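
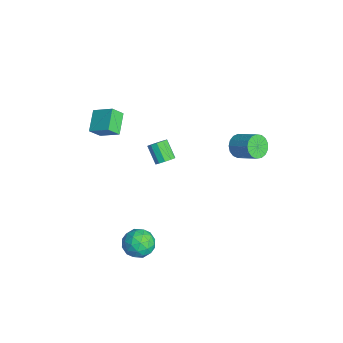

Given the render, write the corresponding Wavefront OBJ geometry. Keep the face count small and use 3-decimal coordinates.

v -0.5 -0.849 1.551
v -0.207 -1.24 1.756
v -1.006 -1.442 2.514
v -1.3 -1.051 2.309
v -0.129 -0.962 1.912
v -0.929 -1.165 2.67
v -0.193 -0.642 1.93
v -0.993 -0.844 2.688
v -0.375 -0.4 1.804
v -1.174 -0.603 2.561
v -0.604 -0.33 1.58
v -1.403 -0.532 2.338
v -0.794 -0.458 1.346
v -1.593 -0.66 2.104
v -0.871 -0.735 1.19
v -1.671 -0.938 1.948
v -0.807 -1.056 1.172
v -1.607 -1.258 1.93
v -0.626 -1.297 1.299
v -1.425 -1.5 2.056
v -0.397 -1.368 1.522
v -1.196 -1.57 2.28
v 1.645 -1.958 -3.127
v 2.159 -2.668 -3.02
v 0.501 -2.732 -2.76
v 1.015 -3.442 -2.653
v 1.077 -2.762 -2.091
v 1.784 -2.285 -2.319
v 0.876 -3.115 -3.461
v 1.583 -2.638 -3.689
v 1.684 -3.384 -3.226
v 1.808 -3.165 -2.38
v 0.852 -2.235 -3.4
v 0.976 -2.016 -2.554
v 2.003 -2.246 -3.106
v 0.657 -3.154 -2.674
v 0.694 -2.755 -2.344
v 0.996 -3.173 -2.281
v 1.782 -2.02 -2.694
v 2.084 -2.437 -2.63
v 1.448 -2.492 -2.085
v 0.576 -2.963 -3.15
v 0.878 -3.38 -3.086
v 1.664 -2.227 -3.499
v 1.966 -2.645 -3.436
v 1.212 -2.908 -3.695
v 2.025 -3.083 -3.164
v 1.353 -3.538 -2.948
v 1.271 -3.346 -3.424
v 1.687 -3.065 -3.557
v 2.099 -2.955 -2.666
v 1.426 -3.409 -2.45
v 1.462 -3.01 -2.121
v 1.878 -2.729 -2.254
v 1.819 -3.375 -2.788
v 1.234 -1.991 -3.33
v 0.561 -2.445 -3.114
v 0.782 -2.671 -3.526
v 1.198 -2.39 -3.659
v 1.307 -1.862 -2.832
v 0.635 -2.317 -2.616
v 0.973 -2.335 -2.223
v 1.389 -2.054 -2.356
v 0.841 -2.025 -2.992
v -4.075 -3.599 2.957
v -3.366 -2.782 3.542
v -4.203 -3.021 2.306
v -3.494 -2.204 2.891
v -3.046 -4.056 2.349
v -2.337 -3.239 2.934
v -3.174 -3.478 1.698
v -2.465 -2.661 2.283
v 0.908 2.438 3.301
v 1.276 2.517 2.735
v 2.18 3.16 3.412
v 1.812 3.082 3.979
v 1.085 2.78 2.741
v 1.989 3.423 3.418
v 0.853 2.965 2.875
v 1.757 3.608 3.552
v 0.634 3.029 3.106
v 1.538 3.673 3.784
v 0.477 2.958 3.383
v 1.381 3.601 4.06
v 0.419 2.768 3.641
v 1.323 3.411 4.318
v 0.474 2.502 3.821
v 1.378 3.146 4.498
v 0.627 2.222 3.882
v 1.531 2.865 4.559
v 0.845 1.991 3.81
v 1.749 2.635 4.487
v 1.078 1.863 3.622
v 1.982 2.506 4.299
v 1.271 1.866 3.36
v 2.175 2.51 4.037
v 1.381 2.001 3.085
v 2.286 2.644 3.762
v 1.383 2.236 2.859
v 2.287 2.879 3.537
f 2 1 5
f 2 5 3
f 3 5 6
f 3 6 4
f 5 1 7
f 5 7 6
f 6 7 8
f 6 8 4
f 7 1 9
f 7 9 8
f 8 9 10
f 8 10 4
f 9 1 11
f 9 11 10
f 10 11 12
f 10 12 4
f 11 1 13
f 11 13 12
f 12 13 14
f 12 14 4
f 13 1 15
f 13 15 14
f 14 15 16
f 14 16 4
f 15 1 17
f 15 17 16
f 16 17 18
f 16 18 4
f 17 1 19
f 17 19 18
f 18 19 20
f 18 20 4
f 19 1 21
f 19 21 20
f 20 21 22
f 20 22 4
f 21 1 2
f 21 2 22
f 22 2 3
f 22 3 4
f 23 60 39
f 60 34 63
f 39 63 28
f 60 63 39
f 23 39 35
f 39 28 40
f 35 40 24
f 39 40 35
f 23 35 44
f 35 24 45
f 44 45 30
f 35 45 44
f 23 44 56
f 44 30 59
f 56 59 33
f 44 59 56
f 23 56 60
f 56 33 64
f 60 64 34
f 56 64 60
f 24 40 51
f 40 28 54
f 51 54 32
f 40 54 51
f 28 63 41
f 63 34 62
f 41 62 27
f 63 62 41
f 34 64 61
f 64 33 57
f 61 57 25
f 64 57 61
f 33 59 58
f 59 30 46
f 58 46 29
f 59 46 58
f 30 45 50
f 45 24 47
f 50 47 31
f 45 47 50
f 26 52 38
f 52 32 53
f 38 53 27
f 52 53 38
f 26 38 36
f 38 27 37
f 36 37 25
f 38 37 36
f 26 36 43
f 36 25 42
f 43 42 29
f 36 42 43
f 26 43 48
f 43 29 49
f 48 49 31
f 43 49 48
f 26 48 52
f 48 31 55
f 52 55 32
f 48 55 52
f 27 53 41
f 53 32 54
f 41 54 28
f 53 54 41
f 25 37 61
f 37 27 62
f 61 62 34
f 37 62 61
f 29 42 58
f 42 25 57
f 58 57 33
f 42 57 58
f 31 49 50
f 49 29 46
f 50 46 30
f 49 46 50
f 32 55 51
f 55 31 47
f 51 47 24
f 55 47 51
f 66 68 65
f 69 66 65
f 65 68 67
f 67 69 65
f 66 72 68
f 70 66 69
f 70 72 66
f 68 72 67
f 71 69 67
f 67 72 71
f 71 70 69
f 72 70 71
f 74 73 77
f 74 77 75
f 75 77 78
f 75 78 76
f 77 73 79
f 77 79 78
f 78 79 80
f 78 80 76
f 79 73 81
f 79 81 80
f 80 81 82
f 80 82 76
f 81 73 83
f 81 83 82
f 82 83 84
f 82 84 76
f 83 73 85
f 83 85 84
f 84 85 86
f 84 86 76
f 85 73 87
f 85 87 86
f 86 87 88
f 86 88 76
f 87 73 89
f 87 89 88
f 88 89 90
f 88 90 76
f 89 73 91
f 89 91 90
f 90 91 92
f 90 92 76
f 91 73 93
f 91 93 92
f 92 93 94
f 92 94 76
f 93 73 95
f 93 95 94
f 94 95 96
f 94 96 76
f 95 73 97
f 95 97 96
f 96 97 98
f 96 98 76
f 97 73 99
f 97 99 98
f 98 99 100
f 98 100 76
f 99 73 74
f 99 74 100
f 100 74 75
f 100 75 76



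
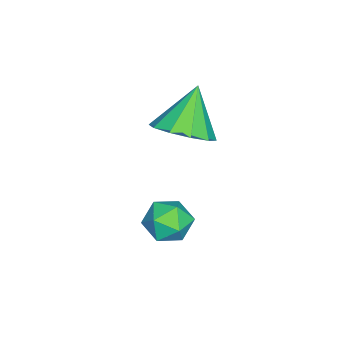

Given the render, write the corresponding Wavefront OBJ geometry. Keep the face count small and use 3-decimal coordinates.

v 0.33 1.247 -0.615
v 1.11 1.756 -0.067
v -0.77 1.393 0.815
v 0.75 2.216 -0.39
v 0.231 2.307 -0.799
v -0.251 1.992 -1.138
v -0.511 1.393 -1.277
v -0.45 0.739 -1.163
v -0.09 0.278 -0.84
v 0.429 0.188 -0.431
v 0.911 0.502 -0.092
v 1.171 1.101 0.047
v 1.718 2.095 -3.455
v 2.199 1.848 -4.14
v 1.741 0.772 -2.96
v 2.222 0.525 -3.645
v 2.566 1.047 -3.036
v 2.552 1.864 -3.341
v 1.388 0.756 -3.759
v 1.374 1.573 -4.064
v 1.995 1.02 -4.327
v 2.723 1.2 -3.881
v 1.217 1.42 -3.219
v 1.945 1.6 -2.773
f 2 1 4
f 2 4 3
f 4 1 5
f 4 5 3
f 5 1 6
f 5 6 3
f 6 1 7
f 6 7 3
f 7 1 8
f 7 8 3
f 8 1 9
f 8 9 3
f 9 1 10
f 9 10 3
f 10 1 11
f 10 11 3
f 11 1 12
f 11 12 3
f 12 1 2
f 12 2 3
f 13 24 18
f 13 18 14
f 13 14 20
f 13 20 23
f 13 23 24
f 14 18 22
f 18 24 17
f 24 23 15
f 23 20 19
f 20 14 21
f 16 22 17
f 16 17 15
f 16 15 19
f 16 19 21
f 16 21 22
f 17 22 18
f 15 17 24
f 19 15 23
f 21 19 20
f 22 21 14



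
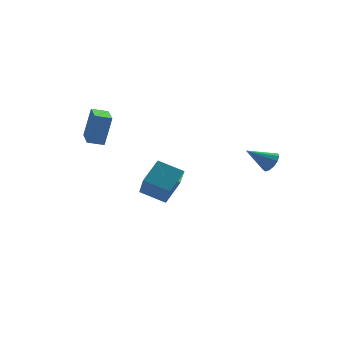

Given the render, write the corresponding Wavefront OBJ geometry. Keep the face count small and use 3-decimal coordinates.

v -4.165 0.495 0.077
v -3.68 0.657 1.793
v -3.785 2.223 -0.194
v -3.3 2.385 1.521
v -3.32 0.275 -0.141
v -2.835 0.437 1.574
v -2.94 2.003 -0.413
v -2.455 2.165 1.303
v 3.871 -4.001 -0.686
v 4.158 -4.315 -0.194
v 2.649 -3.719 0.206
v 4.259 -3.965 -0.166
v 4.238 -3.626 -0.303
v 4.1 -3.406 -0.561
v 3.89 -3.375 -0.859
v 3.674 -3.543 -1.102
v 3.52 -3.856 -1.214
v 3.478 -4.216 -1.157
v 3.561 -4.507 -0.951
v 3.743 -4.638 -0.661
v 3.965 -4.566 -0.379
v -1.096 0.795 -3.304
v 0.033 1.661 -2.447
v -0.897 1.923 -4.705
v 0.231 2.788 -3.849
v 0.029 -0.108 -3.871
v 1.157 0.757 -3.015
v 0.227 1.019 -5.273
v 1.356 1.885 -4.416
f 2 4 1
f 5 2 1
f 1 4 3
f 3 5 1
f 2 8 4
f 6 2 5
f 6 8 2
f 4 8 3
f 7 5 3
f 3 8 7
f 7 6 5
f 8 6 7
f 10 9 12
f 10 12 11
f 12 9 13
f 12 13 11
f 13 9 14
f 13 14 11
f 14 9 15
f 14 15 11
f 15 9 16
f 15 16 11
f 16 9 17
f 16 17 11
f 17 9 18
f 17 18 11
f 18 9 19
f 18 19 11
f 19 9 20
f 19 20 11
f 20 9 21
f 20 21 11
f 21 9 10
f 21 10 11
f 23 25 22
f 26 23 22
f 22 25 24
f 24 26 22
f 23 29 25
f 27 23 26
f 27 29 23
f 25 29 24
f 28 26 24
f 24 29 28
f 28 27 26
f 29 27 28



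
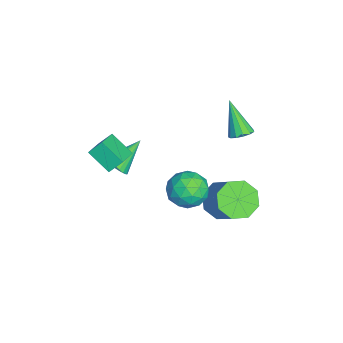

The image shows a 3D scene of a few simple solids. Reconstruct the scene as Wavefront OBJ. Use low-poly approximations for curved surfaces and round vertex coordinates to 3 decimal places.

v -1.837 -3.791 -3.676
v -1.193 -3.578 -3.405
v -2.703 -2.669 -2.504
v -1.231 -3.388 -3.614
v -1.361 -3.26 -3.833
v -1.563 -3.213 -4.028
v -1.807 -3.253 -4.169
v -2.055 -3.376 -4.235
v -2.271 -3.561 -4.217
v -2.42 -3.782 -4.116
v -2.48 -4.004 -3.948
v -2.442 -4.194 -3.739
v -2.312 -4.322 -3.52
v -2.11 -4.37 -3.325
v -1.866 -4.329 -3.184
v -1.618 -4.206 -3.117
v -1.403 -4.021 -3.136
v -1.254 -3.8 -3.237
v 1.845 1.343 -2.391
v 2.378 1.819 -3.132
v 3.588 2.493 -1.831
v 3.055 2.017 -1.089
v 1.806 2.272 -2.835
v 3.015 2.946 -1.533
v 1.256 2.18 -2.277
v 2.465 2.854 -0.975
v 1.052 1.598 -1.786
v 2.261 2.272 -0.484
v 1.312 0.867 -1.649
v 2.522 1.541 -0.348
v 1.885 0.414 -1.947
v 3.094 1.088 -0.645
v 2.435 0.506 -2.505
v 3.644 1.18 -1.203
v 2.639 1.088 -2.996
v 3.848 1.762 -1.694
v 0.858 -4.261 0.525
v 0.749 -3.651 1.164
v 1.449 -3.317 -0.273
v 1.34 -2.708 0.367
v 2.1 -4.592 1.053
v 1.991 -3.983 1.693
v 2.691 -3.649 0.256
v 2.582 -3.039 0.895
v -0.95 2.058 -0.153
v -0.431 2.174 0.166
v -1.83 1.462 1.493
v -0.618 2.469 0.173
v -0.911 2.633 0.076
v -1.216 2.615 -0.094
v -1.436 2.421 -0.282
v -1.502 2.111 -0.43
v -1.393 1.784 -0.489
v -1.143 1.545 -0.442
v -0.831 1.469 -0.304
v -0.558 1.58 -0.117
v -0.408 1.842 0.058
v 3.255 0.684 -0.818
v 3.774 0.048 -0.212
v 2.066 -0.448 -0.988
v 2.585 -1.084 -0.382
v 2.164 -0.24 0.006
v 2.898 0.46 0.111
v 2.942 -0.86 -1.311
v 3.676 -0.16 -1.206
v 3.58 -0.906 -0.517
v 3.099 -0.523 0.297
v 2.741 0.123 -1.497
v 2.26 0.506 -0.683
v 3.619 0.465 -0.5
v 2.221 -0.865 -0.7
v 1.974 -0.369 -0.472
v 2.279 -0.743 -0.116
v 3.104 0.707 -0.31
v 3.409 0.334 0.046
v 2.463 0.164 0.174
v 2.431 -0.734 -1.246
v 2.736 -1.107 -0.89
v 3.561 0.343 -1.084
v 3.866 -0.031 -0.728
v 3.377 -0.564 -1.374
v 3.81 -0.469 -0.323
v 3.111 -1.134 -0.423
v 3.321 -1.003 -0.969
v 3.753 -0.591 -0.907
v 3.527 -0.244 0.155
v 2.829 -0.909 0.055
v 2.581 -0.413 0.283
v 3.013 -0.002 0.345
v 3.414 -0.804 -0.024
v 3.011 0.509 -1.255
v 2.313 -0.156 -1.355
v 2.827 -0.398 -1.545
v 3.259 0.013 -1.483
v 2.729 0.734 -0.777
v 2.03 0.069 -0.877
v 2.087 0.191 -0.293
v 2.519 0.603 -0.231
v 2.426 0.404 -1.176
f 2 1 4
f 2 4 3
f 4 1 5
f 4 5 3
f 5 1 6
f 5 6 3
f 6 1 7
f 6 7 3
f 7 1 8
f 7 8 3
f 8 1 9
f 8 9 3
f 9 1 10
f 9 10 3
f 10 1 11
f 10 11 3
f 11 1 12
f 11 12 3
f 12 1 13
f 12 13 3
f 13 1 14
f 13 14 3
f 14 1 15
f 14 15 3
f 15 1 16
f 15 16 3
f 16 1 17
f 16 17 3
f 17 1 18
f 17 18 3
f 18 1 2
f 18 2 3
f 20 19 23
f 20 23 21
f 21 23 24
f 21 24 22
f 23 19 25
f 23 25 24
f 24 25 26
f 24 26 22
f 25 19 27
f 25 27 26
f 26 27 28
f 26 28 22
f 27 19 29
f 27 29 28
f 28 29 30
f 28 30 22
f 29 19 31
f 29 31 30
f 30 31 32
f 30 32 22
f 31 19 33
f 31 33 32
f 32 33 34
f 32 34 22
f 33 19 35
f 33 35 34
f 34 35 36
f 34 36 22
f 35 19 20
f 35 20 36
f 36 20 21
f 36 21 22
f 38 40 37
f 41 38 37
f 37 40 39
f 39 41 37
f 38 44 40
f 42 38 41
f 42 44 38
f 40 44 39
f 43 41 39
f 39 44 43
f 43 42 41
f 44 42 43
f 46 45 48
f 46 48 47
f 48 45 49
f 48 49 47
f 49 45 50
f 49 50 47
f 50 45 51
f 50 51 47
f 51 45 52
f 51 52 47
f 52 45 53
f 52 53 47
f 53 45 54
f 53 54 47
f 54 45 55
f 54 55 47
f 55 45 56
f 55 56 47
f 56 45 57
f 56 57 47
f 57 45 46
f 57 46 47
f 58 95 74
f 95 69 98
f 74 98 63
f 95 98 74
f 58 74 70
f 74 63 75
f 70 75 59
f 74 75 70
f 58 70 79
f 70 59 80
f 79 80 65
f 70 80 79
f 58 79 91
f 79 65 94
f 91 94 68
f 79 94 91
f 58 91 95
f 91 68 99
f 95 99 69
f 91 99 95
f 59 75 86
f 75 63 89
f 86 89 67
f 75 89 86
f 63 98 76
f 98 69 97
f 76 97 62
f 98 97 76
f 69 99 96
f 99 68 92
f 96 92 60
f 99 92 96
f 68 94 93
f 94 65 81
f 93 81 64
f 94 81 93
f 65 80 85
f 80 59 82
f 85 82 66
f 80 82 85
f 61 87 73
f 87 67 88
f 73 88 62
f 87 88 73
f 61 73 71
f 73 62 72
f 71 72 60
f 73 72 71
f 61 71 78
f 71 60 77
f 78 77 64
f 71 77 78
f 61 78 83
f 78 64 84
f 83 84 66
f 78 84 83
f 61 83 87
f 83 66 90
f 87 90 67
f 83 90 87
f 62 88 76
f 88 67 89
f 76 89 63
f 88 89 76
f 60 72 96
f 72 62 97
f 96 97 69
f 72 97 96
f 64 77 93
f 77 60 92
f 93 92 68
f 77 92 93
f 66 84 85
f 84 64 81
f 85 81 65
f 84 81 85
f 67 90 86
f 90 66 82
f 86 82 59
f 90 82 86



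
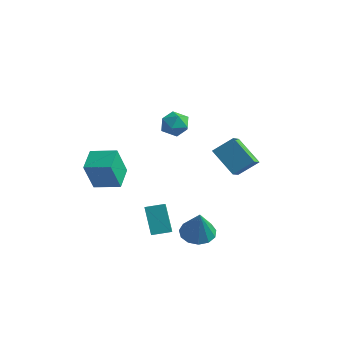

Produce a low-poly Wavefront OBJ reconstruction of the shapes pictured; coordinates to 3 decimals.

v -2.465 -3.091 -1.375
v -2.436 -3.827 0.365
v -3.126 -1.927 -0.872
v -3.098 -2.664 0.868
v -1.162 -2.456 -1.128
v -1.134 -3.193 0.612
v -1.824 -1.293 -0.625
v -1.795 -2.029 1.115
v 0.492 2.681 0.063
v 1.23 3.501 0.941
v 0.139 3.542 -0.445
v 0.878 4.362 0.433
v 1.982 2.598 -1.113
v 2.721 3.418 -0.235
v 1.63 3.459 -1.621
v 2.368 4.279 -0.743
v 2.56 -0.777 -3.728
v 3.141 -0.026 -3.701
v 3.16 -1.303 -1.992
v 2.676 0.136 -3.491
v 2.174 0.008 -3.357
v 1.795 -0.369 -3.34
v 1.658 -0.876 -3.446
v 1.808 -1.351 -3.642
v 2.197 -1.644 -3.865
v 2.701 -1.662 -4.044
v 3.16 -1.398 -4.123
v 3.429 -0.938 -4.077
v 3.422 -0.426 -3.919
v -0.109 -0.472 3.27
v 0.315 -0.154 3.937
v 1.085 -0.706 2.623
v 1.509 -0.388 3.29
v 1.098 -1.131 3.361
v 0.36 -0.986 3.761
v 1.04 0.126 2.799
v 0.302 0.271 3.199
v 1.025 0.215 3.646
v 1.061 -0.562 3.993
v 0.339 -0.298 2.567
v 0.375 -1.075 2.914
v -0.744 -1.072 -3.058
v -0.019 -1.932 -2.406
v -0.036 -0.334 -2.871
v 0.689 -1.194 -2.219
v 0.111 -1.506 -4.581
v 0.836 -2.366 -3.929
v 0.819 -0.768 -4.394
v 1.544 -1.628 -3.742
f 2 4 1
f 5 2 1
f 1 4 3
f 3 5 1
f 2 8 4
f 6 2 5
f 6 8 2
f 4 8 3
f 7 5 3
f 3 8 7
f 7 6 5
f 8 6 7
f 10 12 9
f 13 10 9
f 9 12 11
f 11 13 9
f 10 16 12
f 14 10 13
f 14 16 10
f 12 16 11
f 15 13 11
f 11 16 15
f 15 14 13
f 16 14 15
f 18 17 20
f 18 20 19
f 20 17 21
f 20 21 19
f 21 17 22
f 21 22 19
f 22 17 23
f 22 23 19
f 23 17 24
f 23 24 19
f 24 17 25
f 24 25 19
f 25 17 26
f 25 26 19
f 26 17 27
f 26 27 19
f 27 17 28
f 27 28 19
f 28 17 29
f 28 29 19
f 29 17 18
f 29 18 19
f 30 41 35
f 30 35 31
f 30 31 37
f 30 37 40
f 30 40 41
f 31 35 39
f 35 41 34
f 41 40 32
f 40 37 36
f 37 31 38
f 33 39 34
f 33 34 32
f 33 32 36
f 33 36 38
f 33 38 39
f 34 39 35
f 32 34 41
f 36 32 40
f 38 36 37
f 39 38 31
f 43 45 42
f 46 43 42
f 42 45 44
f 44 46 42
f 43 49 45
f 47 43 46
f 47 49 43
f 45 49 44
f 48 46 44
f 44 49 48
f 48 47 46
f 49 47 48



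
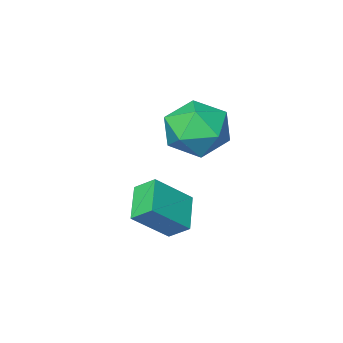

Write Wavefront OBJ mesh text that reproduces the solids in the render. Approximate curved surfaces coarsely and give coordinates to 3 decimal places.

v 0.4 1.445 -3.474
v 1.517 1.257 -2.475
v 1.076 2.379 -4.053
v 2.192 2.191 -3.054
v 0.748 0.889 -3.966
v 1.864 0.701 -2.967
v 1.423 1.823 -4.545
v 2.54 1.635 -3.546
v -1.079 -0.411 -3.162
v -0.381 -0.495 -2.256
v -2.279 -1.565 -2.344
v -1.581 -1.649 -1.438
v -2.127 -0.664 -1.653
v -1.385 0.049 -2.158
v -1.275 -2.109 -2.442
v -0.533 -1.396 -2.947
v -0.502 -1.544 -1.811
v -1.029 -0.651 -1.323
v -1.631 -1.409 -3.277
v -2.158 -0.516 -2.789
f 2 4 1
f 5 2 1
f 1 4 3
f 3 5 1
f 2 8 4
f 6 2 5
f 6 8 2
f 4 8 3
f 7 5 3
f 3 8 7
f 7 6 5
f 8 6 7
f 9 20 14
f 9 14 10
f 9 10 16
f 9 16 19
f 9 19 20
f 10 14 18
f 14 20 13
f 20 19 11
f 19 16 15
f 16 10 17
f 12 18 13
f 12 13 11
f 12 11 15
f 12 15 17
f 12 17 18
f 13 18 14
f 11 13 20
f 15 11 19
f 17 15 16
f 18 17 10



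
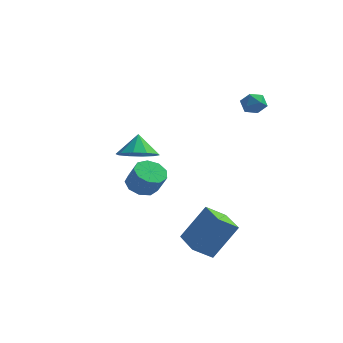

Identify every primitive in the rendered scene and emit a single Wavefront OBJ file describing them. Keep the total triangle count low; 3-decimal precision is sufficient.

v -3.589 1.932 -3.25
v -3.014 2.601 -3.374
v -2.397 2.277 -2.253
v -2.971 1.608 -2.13
v -3.494 2.795 -3.053
v -2.876 2.471 -1.932
v -4.018 2.585 -2.825
v -3.4 2.261 -1.704
v -4.341 2.07 -2.796
v -3.724 1.746 -1.675
v -4.312 1.49 -2.979
v -3.695 1.166 -1.859
v -3.945 1.117 -3.29
v -3.327 0.793 -2.169
v -3.411 1.125 -3.582
v -2.793 0.801 -2.461
v -2.96 1.511 -3.719
v -2.342 1.187 -2.598
v -2.804 2.094 -3.637
v -2.186 1.77 -2.516
v 1.991 3.544 2.668
v 2.493 3.046 2.565
v 1.207 2.714 2.855
v 1.709 2.216 2.752
v 1.733 2.633 3.332
v 2.217 3.145 3.217
v 1.483 2.615 2.203
v 1.967 3.127 2.088
v 2.179 2.471 2.277
v 2.334 2.483 2.975
v 1.366 3.277 2.445
v 1.521 3.289 3.143
v -3.849 2.097 -1.291
v -2.868 2.565 -1.375
v -4.051 2.723 -0.169
v -3.316 2.966 -1.679
v -3.968 3.034 -1.835
v -4.574 2.745 -1.783
v -4.903 2.209 -1.543
v -4.83 1.63 -1.207
v -4.381 1.229 -0.903
v -3.73 1.16 -0.747
v -3.123 1.449 -0.799
v -2.794 1.986 -1.038
v 1.015 -2.398 -4.548
v 0.234 -3.031 -3.839
v 1.987 -1.631 -2.79
v 1.206 -2.264 -2.082
v 2.074 -3.716 -4.558
v 1.293 -4.349 -3.85
v 3.046 -2.949 -2.801
v 2.265 -3.582 -2.092
f 2 1 5
f 2 5 3
f 3 5 6
f 3 6 4
f 5 1 7
f 5 7 6
f 6 7 8
f 6 8 4
f 7 1 9
f 7 9 8
f 8 9 10
f 8 10 4
f 9 1 11
f 9 11 10
f 10 11 12
f 10 12 4
f 11 1 13
f 11 13 12
f 12 13 14
f 12 14 4
f 13 1 15
f 13 15 14
f 14 15 16
f 14 16 4
f 15 1 17
f 15 17 16
f 16 17 18
f 16 18 4
f 17 1 19
f 17 19 18
f 18 19 20
f 18 20 4
f 19 1 2
f 19 2 20
f 20 2 3
f 20 3 4
f 21 32 26
f 21 26 22
f 21 22 28
f 21 28 31
f 21 31 32
f 22 26 30
f 26 32 25
f 32 31 23
f 31 28 27
f 28 22 29
f 24 30 25
f 24 25 23
f 24 23 27
f 24 27 29
f 24 29 30
f 25 30 26
f 23 25 32
f 27 23 31
f 29 27 28
f 30 29 22
f 34 33 36
f 34 36 35
f 36 33 37
f 36 37 35
f 37 33 38
f 37 38 35
f 38 33 39
f 38 39 35
f 39 33 40
f 39 40 35
f 40 33 41
f 40 41 35
f 41 33 42
f 41 42 35
f 42 33 43
f 42 43 35
f 43 33 44
f 43 44 35
f 44 33 34
f 44 34 35
f 46 48 45
f 49 46 45
f 45 48 47
f 47 49 45
f 46 52 48
f 50 46 49
f 50 52 46
f 48 52 47
f 51 49 47
f 47 52 51
f 51 50 49
f 52 50 51



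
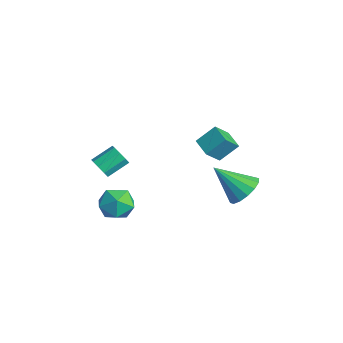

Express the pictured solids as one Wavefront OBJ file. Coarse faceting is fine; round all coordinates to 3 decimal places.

v 1.846 -3.219 -1.401
v 2.079 -2.936 -1.888
v 2.007 -1.877 -1.306
v 1.774 -2.161 -0.819
v 1.663 -2.948 -1.916
v 1.591 -1.89 -1.334
v 1.332 -3.088 -1.703
v 1.261 -2.03 -1.121
v 1.242 -3.289 -1.349
v 1.17 -2.231 -0.767
v 1.435 -3.457 -1.019
v 1.363 -2.399 -0.437
v 1.819 -3.514 -0.868
v 1.747 -2.456 -0.286
v 2.217 -3.433 -0.966
v 2.145 -2.375 -0.384
v 2.44 -3.252 -1.268
v 2.369 -2.193 -0.686
v 2.386 -3.055 -1.632
v 2.314 -1.997 -1.05
v 3.379 0.774 0.309
v 3.519 1.645 1.107
v 3.175 1.536 -0.487
v 3.316 2.407 0.311
v 4.384 0.813 0.089
v 4.525 1.684 0.887
v 4.181 1.575 -0.707
v 4.321 2.446 0.091
v 3.854 3.007 -3.48
v 4.6 2.418 -3.494
v 2.966 1.853 -2.14
v 4.703 2.746 -3.142
v 4.579 3.144 -2.882
v 4.261 3.506 -2.781
v 3.834 3.734 -2.868
v 3.412 3.767 -3.119
v 3.109 3.596 -3.467
v 3.006 3.268 -3.818
v 3.13 2.87 -4.079
v 3.448 2.509 -4.179
v 3.875 2.281 -4.092
v 4.296 2.248 -3.841
v 2.692 -1.959 -3.424
v 3.554 -2.292 -3.139
v 2.106 -3.408 -3.341
v 2.968 -3.741 -3.056
v 2.45 -3.175 -2.468
v 2.812 -2.279 -2.519
v 2.848 -3.421 -3.961
v 3.21 -2.525 -4.012
v 3.651 -3.195 -3.471
v 3.405 -3.043 -2.548
v 2.255 -2.657 -3.932
v 2.009 -2.505 -3.009
f 2 1 5
f 2 5 3
f 3 5 6
f 3 6 4
f 5 1 7
f 5 7 6
f 6 7 8
f 6 8 4
f 7 1 9
f 7 9 8
f 8 9 10
f 8 10 4
f 9 1 11
f 9 11 10
f 10 11 12
f 10 12 4
f 11 1 13
f 11 13 12
f 12 13 14
f 12 14 4
f 13 1 15
f 13 15 14
f 14 15 16
f 14 16 4
f 15 1 17
f 15 17 16
f 16 17 18
f 16 18 4
f 17 1 19
f 17 19 18
f 18 19 20
f 18 20 4
f 19 1 2
f 19 2 20
f 20 2 3
f 20 3 4
f 22 24 21
f 25 22 21
f 21 24 23
f 23 25 21
f 22 28 24
f 26 22 25
f 26 28 22
f 24 28 23
f 27 25 23
f 23 28 27
f 27 26 25
f 28 26 27
f 30 29 32
f 30 32 31
f 32 29 33
f 32 33 31
f 33 29 34
f 33 34 31
f 34 29 35
f 34 35 31
f 35 29 36
f 35 36 31
f 36 29 37
f 36 37 31
f 37 29 38
f 37 38 31
f 38 29 39
f 38 39 31
f 39 29 40
f 39 40 31
f 40 29 41
f 40 41 31
f 41 29 42
f 41 42 31
f 42 29 30
f 42 30 31
f 43 54 48
f 43 48 44
f 43 44 50
f 43 50 53
f 43 53 54
f 44 48 52
f 48 54 47
f 54 53 45
f 53 50 49
f 50 44 51
f 46 52 47
f 46 47 45
f 46 45 49
f 46 49 51
f 46 51 52
f 47 52 48
f 45 47 54
f 49 45 53
f 51 49 50
f 52 51 44



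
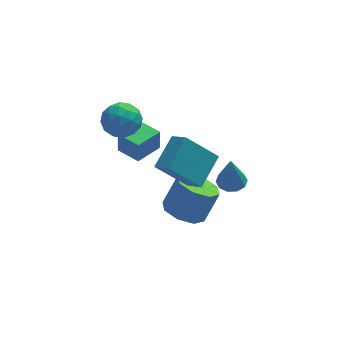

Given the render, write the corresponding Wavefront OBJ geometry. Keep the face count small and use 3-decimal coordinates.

v -0.404 0.675 -0.695
v -1.824 0.849 0.731
v 0.568 1.923 0.121
v -0.852 2.096 1.547
v 0.092 -0.096 -0.107
v -1.328 0.077 1.319
v 1.064 1.151 0.709
v -0.356 1.325 2.135
v -3.854 3.235 1.96
v -3.392 3.489 2.784
v -2.488 2.711 1.356
v -2.026 2.965 2.18
v -2.66 2.221 2.185
v -3.504 2.544 2.558
v -2.376 3.656 1.582
v -3.22 3.979 1.955
v -2.479 3.75 2.55
v -2.654 2.863 2.923
v -3.226 3.337 1.217
v -3.401 2.45 1.59
v -3.743 3.408 2.425
v -2.137 2.792 1.715
v -2.51 2.354 1.718
v -2.238 2.504 2.202
v -3.808 2.853 2.292
v -3.537 3.002 2.776
v -3.107 2.257 2.425
v -2.343 3.198 1.364
v -2.072 3.347 1.848
v -3.642 3.696 1.938
v -3.37 3.846 2.422
v -2.773 3.943 1.715
v -2.934 3.711 2.771
v -2.132 3.403 2.416
v -2.337 3.808 2.065
v -2.833 3.999 2.284
v -3.037 3.189 2.991
v -2.235 2.881 2.636
v -2.607 2.444 2.639
v -3.103 2.634 2.858
v -2.501 3.342 2.853
v -3.645 3.319 1.504
v -2.843 3.011 1.149
v -2.777 3.566 1.282
v -3.273 3.756 1.501
v -3.748 2.797 1.724
v -2.946 2.489 1.369
v -3.047 2.201 1.856
v -3.543 2.392 2.075
v -3.379 2.858 1.287
v -0.385 1.818 -3.937
v 0.515 2.043 -4.45
v 1.265 2.447 -2.956
v 0.365 2.222 -2.443
v 0.028 2.688 -4.38
v 0.778 3.092 -2.885
v -0.701 2.824 -4.05
v 0.05 3.227 -2.556
v -1.245 2.37 -3.654
v -0.494 2.774 -2.16
v -1.285 1.593 -3.424
v -0.535 1.997 -1.93
v -0.798 0.948 -3.495
v -0.048 1.352 -2
v -0.07 0.813 -3.824
v 0.681 1.216 -2.33
v 0.474 1.266 -4.22
v 1.225 1.67 -2.726
v 1.794 1.8 -1.912
v 2.497 1.705 -1.88
v 1.686 1.58 -0.148
v 2.416 2.133 -1.832
v 2.098 2.434 -1.814
v 1.663 2.493 -1.833
v 1.279 2.288 -1.882
v 1.091 1.895 -1.943
v 1.172 1.467 -1.991
v 1.491 1.166 -2.009
v 1.925 1.107 -1.99
v 2.309 1.312 -1.941
v -3.11 3.306 -0.331
v -3.086 3.355 0.787
v -2.012 4.19 -0.393
v -1.989 4.239 0.725
v -2.331 2.341 -0.305
v -2.308 2.39 0.813
v -1.234 3.225 -0.367
v -1.21 3.274 0.751
f 2 4 1
f 5 2 1
f 1 4 3
f 3 5 1
f 2 8 4
f 6 2 5
f 6 8 2
f 4 8 3
f 7 5 3
f 3 8 7
f 7 6 5
f 8 6 7
f 9 46 25
f 46 20 49
f 25 49 14
f 46 49 25
f 9 25 21
f 25 14 26
f 21 26 10
f 25 26 21
f 9 21 30
f 21 10 31
f 30 31 16
f 21 31 30
f 9 30 42
f 30 16 45
f 42 45 19
f 30 45 42
f 9 42 46
f 42 19 50
f 46 50 20
f 42 50 46
f 10 26 37
f 26 14 40
f 37 40 18
f 26 40 37
f 14 49 27
f 49 20 48
f 27 48 13
f 49 48 27
f 20 50 47
f 50 19 43
f 47 43 11
f 50 43 47
f 19 45 44
f 45 16 32
f 44 32 15
f 45 32 44
f 16 31 36
f 31 10 33
f 36 33 17
f 31 33 36
f 12 38 24
f 38 18 39
f 24 39 13
f 38 39 24
f 12 24 22
f 24 13 23
f 22 23 11
f 24 23 22
f 12 22 29
f 22 11 28
f 29 28 15
f 22 28 29
f 12 29 34
f 29 15 35
f 34 35 17
f 29 35 34
f 12 34 38
f 34 17 41
f 38 41 18
f 34 41 38
f 13 39 27
f 39 18 40
f 27 40 14
f 39 40 27
f 11 23 47
f 23 13 48
f 47 48 20
f 23 48 47
f 15 28 44
f 28 11 43
f 44 43 19
f 28 43 44
f 17 35 36
f 35 15 32
f 36 32 16
f 35 32 36
f 18 41 37
f 41 17 33
f 37 33 10
f 41 33 37
f 52 51 55
f 52 55 53
f 53 55 56
f 53 56 54
f 55 51 57
f 55 57 56
f 56 57 58
f 56 58 54
f 57 51 59
f 57 59 58
f 58 59 60
f 58 60 54
f 59 51 61
f 59 61 60
f 60 61 62
f 60 62 54
f 61 51 63
f 61 63 62
f 62 63 64
f 62 64 54
f 63 51 65
f 63 65 64
f 64 65 66
f 64 66 54
f 65 51 67
f 65 67 66
f 66 67 68
f 66 68 54
f 67 51 52
f 67 52 68
f 68 52 53
f 68 53 54
f 70 69 72
f 70 72 71
f 72 69 73
f 72 73 71
f 73 69 74
f 73 74 71
f 74 69 75
f 74 75 71
f 75 69 76
f 75 76 71
f 76 69 77
f 76 77 71
f 77 69 78
f 77 78 71
f 78 69 79
f 78 79 71
f 79 69 80
f 79 80 71
f 80 69 70
f 80 70 71
f 82 84 81
f 85 82 81
f 81 84 83
f 83 85 81
f 82 88 84
f 86 82 85
f 86 88 82
f 84 88 83
f 87 85 83
f 83 88 87
f 87 86 85
f 88 86 87



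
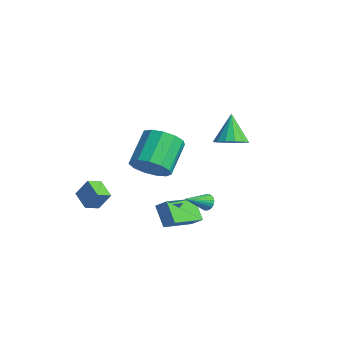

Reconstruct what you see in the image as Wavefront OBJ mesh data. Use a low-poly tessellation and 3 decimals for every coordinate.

v 0.996 2.537 1.804
v 1.812 2.748 2.171
v 0.184 3.043 3.316
v 1.666 3.148 1.959
v 1.34 3.384 1.704
v 0.922 3.393 1.477
v 0.523 3.173 1.337
v 0.252 2.782 1.322
v 0.179 2.326 1.436
v 0.326 1.925 1.649
v 0.652 1.689 1.903
v 1.07 1.68 2.131
v 1.469 1.9 2.271
v 1.74 2.291 2.285
v 1.739 -1.783 -2.68
v 0.766 -1.693 -1.691
v 1.254 0.111 -3.33
v 0.281 0.201 -2.341
v 2.299 -1.461 -2.159
v 1.326 -1.371 -1.17
v 1.814 0.433 -2.809
v 0.841 0.523 -1.82
v 3.407 -3.455 2.924
v 4.059 -2.66 2.592
v 3.104 -1.371 3.803
v 2.453 -2.165 4.136
v 3.581 -2.659 2.215
v 2.627 -1.37 3.426
v 3.048 -2.911 2.063
v 2.094 -1.622 3.274
v 2.629 -3.336 2.185
v 1.675 -2.046 3.396
v 2.458 -3.798 2.541
v 1.503 -2.508 3.752
v 2.587 -4.151 3.02
v 1.633 -2.862 4.231
v 2.977 -4.283 3.468
v 2.023 -2.994 4.679
v 3.504 -4.152 3.743
v 2.549 -2.863 4.954
v 3.999 -3.8 3.759
v 3.045 -2.511 4.97
v 4.307 -3.338 3.51
v 3.353 -2.049 4.721
v 4.329 -2.913 3.075
v 3.375 -1.624 4.286
v -1.555 -3.656 -2.518
v -1.437 -4.48 -2.151
v -2.665 -3.624 -2.09
v -2.546 -4.448 -1.722
v -1.154 -3.152 -1.518
v -1.035 -3.976 -1.15
v -2.263 -3.12 -1.089
v -2.145 -3.944 -0.722
v 3.563 -0.395 -0.321
v 3.875 -0.556 -0.677
v 3.697 -1.725 0.401
v 4 -0.475 -0.55
v 4.058 -0.382 -0.389
v 4.041 -0.29 -0.218
v 3.951 -0.215 -0.062
v 3.802 -0.167 0.054
v 3.616 -0.153 0.114
v 3.423 -0.177 0.107
v 3.251 -0.233 0.034
v 3.126 -0.314 -0.092
v 3.068 -0.408 -0.253
v 3.085 -0.499 -0.424
v 3.175 -0.574 -0.58
v 3.324 -0.622 -0.697
v 3.509 -0.636 -0.756
v 3.703 -0.613 -0.749
f 2 1 4
f 2 4 3
f 4 1 5
f 4 5 3
f 5 1 6
f 5 6 3
f 6 1 7
f 6 7 3
f 7 1 8
f 7 8 3
f 8 1 9
f 8 9 3
f 9 1 10
f 9 10 3
f 10 1 11
f 10 11 3
f 11 1 12
f 11 12 3
f 12 1 13
f 12 13 3
f 13 1 14
f 13 14 3
f 14 1 2
f 14 2 3
f 16 18 15
f 19 16 15
f 15 18 17
f 17 19 15
f 16 22 18
f 20 16 19
f 20 22 16
f 18 22 17
f 21 19 17
f 17 22 21
f 21 20 19
f 22 20 21
f 24 23 27
f 24 27 25
f 25 27 28
f 25 28 26
f 27 23 29
f 27 29 28
f 28 29 30
f 28 30 26
f 29 23 31
f 29 31 30
f 30 31 32
f 30 32 26
f 31 23 33
f 31 33 32
f 32 33 34
f 32 34 26
f 33 23 35
f 33 35 34
f 34 35 36
f 34 36 26
f 35 23 37
f 35 37 36
f 36 37 38
f 36 38 26
f 37 23 39
f 37 39 38
f 38 39 40
f 38 40 26
f 39 23 41
f 39 41 40
f 40 41 42
f 40 42 26
f 41 23 43
f 41 43 42
f 42 43 44
f 42 44 26
f 43 23 45
f 43 45 44
f 44 45 46
f 44 46 26
f 45 23 24
f 45 24 46
f 46 24 25
f 46 25 26
f 48 50 47
f 51 48 47
f 47 50 49
f 49 51 47
f 48 54 50
f 52 48 51
f 52 54 48
f 50 54 49
f 53 51 49
f 49 54 53
f 53 52 51
f 54 52 53
f 56 55 58
f 56 58 57
f 58 55 59
f 58 59 57
f 59 55 60
f 59 60 57
f 60 55 61
f 60 61 57
f 61 55 62
f 61 62 57
f 62 55 63
f 62 63 57
f 63 55 64
f 63 64 57
f 64 55 65
f 64 65 57
f 65 55 66
f 65 66 57
f 66 55 67
f 66 67 57
f 67 55 68
f 67 68 57
f 68 55 69
f 68 69 57
f 69 55 70
f 69 70 57
f 70 55 71
f 70 71 57
f 71 55 72
f 71 72 57
f 72 55 56
f 72 56 57



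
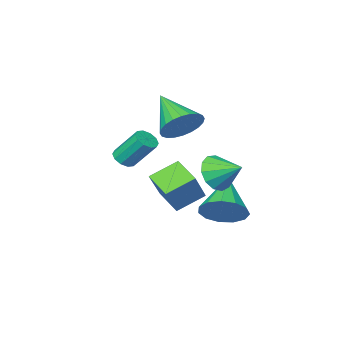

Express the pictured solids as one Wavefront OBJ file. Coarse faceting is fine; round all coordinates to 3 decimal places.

v -3.224 1.908 -4.034
v -2.389 1.475 -3.727
v -4.296 0.652 -2.886
v -2.491 1.89 -3.368
v -2.827 2.31 -3.221
v -3.288 2.603 -3.332
v -3.73 2.675 -3.665
v -4.011 2.504 -4.116
v -4.042 2.143 -4.54
v -3.814 1.707 -4.803
v -3.398 1.335 -4.822
v -2.928 1.145 -4.591
v -2.551 1.197 -4.183
v -2.706 2.177 -1.775
v -2.114 2.079 -1.132
v -3.134 3.203 -1.225
v -1.897 2.357 -1.48
v -1.936 2.577 -1.923
v -2.221 2.671 -2.318
v -2.659 2.608 -2.541
v -3.112 2.408 -2.521
v -3.437 2.135 -2.264
v -3.529 1.875 -1.852
v -3.36 1.711 -1.415
v -2.984 1.696 -1.093
v -2.519 1.833 -0.987
v -1.664 -2.716 -2.427
v -1.274 -2.342 -2.531
v -1.787 -1.47 -1.318
v -2.176 -1.844 -1.213
v -1.551 -2.258 -2.709
v -2.064 -1.385 -1.496
v -1.871 -2.349 -2.779
v -2.384 -1.476 -1.566
v -2.112 -2.58 -2.714
v -2.625 -1.707 -1.501
v -2.181 -2.863 -2.54
v -2.694 -1.99 -1.327
v -2.053 -3.09 -2.322
v -2.566 -2.218 -1.109
v -1.776 -3.175 -2.144
v -2.289 -2.302 -0.931
v -1.456 -3.084 -2.074
v -1.969 -2.211 -0.861
v -1.215 -2.853 -2.139
v -1.728 -1.98 -0.926
v -1.146 -2.57 -2.313
v -1.659 -1.697 -1.1
v -1.228 0.574 -3.073
v -2.347 0.837 -2.443
v -1.269 1.663 -3.598
v -2.387 1.926 -2.968
v -0.313 1.254 -1.732
v -1.431 1.517 -1.102
v -0.353 2.343 -2.257
v -1.472 2.606 -1.627
v -3.357 -1.148 -0.533
v -2.684 -0.777 0.042
v -3.403 -2.812 0.593
v -2.997 -0.656 0.208
v -3.365 -0.61 0.262
v -3.732 -0.645 0.194
v -4.041 -0.758 0.015
v -4.247 -0.929 -0.247
v -4.317 -1.134 -0.552
v -4.24 -1.341 -0.855
v -4.03 -1.519 -1.109
v -3.717 -1.64 -1.275
v -3.349 -1.686 -1.328
v -2.982 -1.651 -1.26
v -2.672 -1.538 -1.082
v -2.467 -1.367 -0.82
v -2.397 -1.162 -0.514
v -2.473 -0.955 -0.211
f 2 1 4
f 2 4 3
f 4 1 5
f 4 5 3
f 5 1 6
f 5 6 3
f 6 1 7
f 6 7 3
f 7 1 8
f 7 8 3
f 8 1 9
f 8 9 3
f 9 1 10
f 9 10 3
f 10 1 11
f 10 11 3
f 11 1 12
f 11 12 3
f 12 1 13
f 12 13 3
f 13 1 2
f 13 2 3
f 15 14 17
f 15 17 16
f 17 14 18
f 17 18 16
f 18 14 19
f 18 19 16
f 19 14 20
f 19 20 16
f 20 14 21
f 20 21 16
f 21 14 22
f 21 22 16
f 22 14 23
f 22 23 16
f 23 14 24
f 23 24 16
f 24 14 25
f 24 25 16
f 25 14 26
f 25 26 16
f 26 14 15
f 26 15 16
f 28 27 31
f 28 31 29
f 29 31 32
f 29 32 30
f 31 27 33
f 31 33 32
f 32 33 34
f 32 34 30
f 33 27 35
f 33 35 34
f 34 35 36
f 34 36 30
f 35 27 37
f 35 37 36
f 36 37 38
f 36 38 30
f 37 27 39
f 37 39 38
f 38 39 40
f 38 40 30
f 39 27 41
f 39 41 40
f 40 41 42
f 40 42 30
f 41 27 43
f 41 43 42
f 42 43 44
f 42 44 30
f 43 27 45
f 43 45 44
f 44 45 46
f 44 46 30
f 45 27 47
f 45 47 46
f 46 47 48
f 46 48 30
f 47 27 28
f 47 28 48
f 48 28 29
f 48 29 30
f 50 52 49
f 53 50 49
f 49 52 51
f 51 53 49
f 50 56 52
f 54 50 53
f 54 56 50
f 52 56 51
f 55 53 51
f 51 56 55
f 55 54 53
f 56 54 55
f 58 57 60
f 58 60 59
f 60 57 61
f 60 61 59
f 61 57 62
f 61 62 59
f 62 57 63
f 62 63 59
f 63 57 64
f 63 64 59
f 64 57 65
f 64 65 59
f 65 57 66
f 65 66 59
f 66 57 67
f 66 67 59
f 67 57 68
f 67 68 59
f 68 57 69
f 68 69 59
f 69 57 70
f 69 70 59
f 70 57 71
f 70 71 59
f 71 57 72
f 71 72 59
f 72 57 73
f 72 73 59
f 73 57 74
f 73 74 59
f 74 57 58
f 74 58 59



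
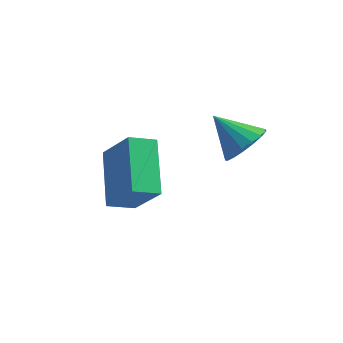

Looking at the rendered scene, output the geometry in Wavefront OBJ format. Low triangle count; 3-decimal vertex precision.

v 1.004 0.821 -0.205
v 0.228 0.289 0.161
v 0.364 2.527 0.916
v -0.412 1.996 1.282
v 2.032 0.284 1.198
v 1.256 -0.247 1.564
v 1.392 1.991 2.319
v 0.616 1.459 2.685
v 4.237 2.088 2.619
v 4.808 2.347 3.223
v 3.103 2.352 3.581
v 4.715 2.697 3.017
v 4.513 2.907 2.72
v 4.247 2.93 2.4
v 3.979 2.76 2.131
v 3.77 2.436 1.973
v 3.668 2.033 1.963
v 3.697 1.642 2.104
v 3.849 1.353 2.363
v 4.09 1.233 2.68
v 4.365 1.309 2.984
v 4.61 1.563 3.204
v 4.77 1.938 3.29
f 2 4 1
f 5 2 1
f 1 4 3
f 3 5 1
f 2 8 4
f 6 2 5
f 6 8 2
f 4 8 3
f 7 5 3
f 3 8 7
f 7 6 5
f 8 6 7
f 10 9 12
f 10 12 11
f 12 9 13
f 12 13 11
f 13 9 14
f 13 14 11
f 14 9 15
f 14 15 11
f 15 9 16
f 15 16 11
f 16 9 17
f 16 17 11
f 17 9 18
f 17 18 11
f 18 9 19
f 18 19 11
f 19 9 20
f 19 20 11
f 20 9 21
f 20 21 11
f 21 9 22
f 21 22 11
f 22 9 23
f 22 23 11
f 23 9 10
f 23 10 11



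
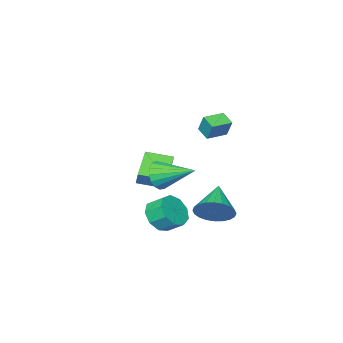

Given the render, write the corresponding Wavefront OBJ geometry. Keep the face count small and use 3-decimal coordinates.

v 2.445 1.129 -0.786
v 3.01 1.113 -0.139
v 1.675 2.831 -0.074
v 3.204 1.324 -0.434
v 3.224 1.49 -0.81
v 3.066 1.574 -1.18
v 2.765 1.556 -1.461
v 2.391 1.439 -1.587
v 2.029 1.252 -1.529
v 1.762 1.036 -1.302
v 1.652 0.842 -0.956
v 1.723 0.713 -0.572
v 1.96 0.679 -0.236
v 2.307 0.749 -0.027
v 2.686 0.905 0.008
v -0.441 1.995 2.002
v -0.374 2.437 2.94
v -0.346 2.729 1.649
v -0.28 3.171 2.587
v 0.66 1.849 1.993
v 0.726 2.291 2.931
v 0.754 2.583 1.64
v 0.821 3.025 2.578
v 0.45 -2.504 -1.733
v 0.63 -2.125 -0.959
v -0.517 -1.487 -2.006
v -0.338 -1.108 -1.232
v 1.738 -1.492 -2.528
v 1.917 -1.113 -1.754
v 0.77 -0.475 -2.801
v 0.95 -0.096 -2.027
v 2.525 1.215 -3.46
v 2.895 0.775 -2.692
v 2.565 1.544 -2.092
v 2.195 1.985 -2.86
v 3.343 1.175 -2.958
v 3.012 1.944 -2.358
v 3.407 1.594 -3.46
v 3.077 2.363 -2.86
v 3.059 1.836 -3.961
v 2.729 2.605 -3.361
v 2.461 1.788 -4.228
v 2.131 2.557 -3.628
v 1.893 1.471 -4.136
v 1.563 2.241 -3.536
v 1.621 1.035 -3.727
v 1.29 1.805 -3.127
v 1.772 0.684 -3.194
v 1.441 1.453 -2.593
v 2.275 0.581 -2.785
v 1.945 1.35 -2.184
v -0.686 1.51 -4.138
v 0.08 1.236 -3.46
v -1.934 0.39 -3.182
v -0.077 1.57 -3.273
v -0.327 1.895 -3.219
v -0.631 2.162 -3.304
v -0.944 2.329 -3.517
v -1.218 2.371 -3.824
v -1.411 2.282 -4.179
v -1.494 2.076 -4.528
v -1.453 1.784 -4.817
v -1.296 1.449 -5.004
v -1.046 1.124 -5.058
v -0.741 0.858 -4.973
v -0.428 0.691 -4.76
v -0.155 0.649 -4.453
v 0.038 0.737 -4.098
v 0.121 0.944 -3.749
f 2 1 4
f 2 4 3
f 4 1 5
f 4 5 3
f 5 1 6
f 5 6 3
f 6 1 7
f 6 7 3
f 7 1 8
f 7 8 3
f 8 1 9
f 8 9 3
f 9 1 10
f 9 10 3
f 10 1 11
f 10 11 3
f 11 1 12
f 11 12 3
f 12 1 13
f 12 13 3
f 13 1 14
f 13 14 3
f 14 1 15
f 14 15 3
f 15 1 2
f 15 2 3
f 17 19 16
f 20 17 16
f 16 19 18
f 18 20 16
f 17 23 19
f 21 17 20
f 21 23 17
f 19 23 18
f 22 20 18
f 18 23 22
f 22 21 20
f 23 21 22
f 25 27 24
f 28 25 24
f 24 27 26
f 26 28 24
f 25 31 27
f 29 25 28
f 29 31 25
f 27 31 26
f 30 28 26
f 26 31 30
f 30 29 28
f 31 29 30
f 33 32 36
f 33 36 34
f 34 36 37
f 34 37 35
f 36 32 38
f 36 38 37
f 37 38 39
f 37 39 35
f 38 32 40
f 38 40 39
f 39 40 41
f 39 41 35
f 40 32 42
f 40 42 41
f 41 42 43
f 41 43 35
f 42 32 44
f 42 44 43
f 43 44 45
f 43 45 35
f 44 32 46
f 44 46 45
f 45 46 47
f 45 47 35
f 46 32 48
f 46 48 47
f 47 48 49
f 47 49 35
f 48 32 50
f 48 50 49
f 49 50 51
f 49 51 35
f 50 32 33
f 50 33 51
f 51 33 34
f 51 34 35
f 53 52 55
f 53 55 54
f 55 52 56
f 55 56 54
f 56 52 57
f 56 57 54
f 57 52 58
f 57 58 54
f 58 52 59
f 58 59 54
f 59 52 60
f 59 60 54
f 60 52 61
f 60 61 54
f 61 52 62
f 61 62 54
f 62 52 63
f 62 63 54
f 63 52 64
f 63 64 54
f 64 52 65
f 64 65 54
f 65 52 66
f 65 66 54
f 66 52 67
f 66 67 54
f 67 52 68
f 67 68 54
f 68 52 69
f 68 69 54
f 69 52 53
f 69 53 54



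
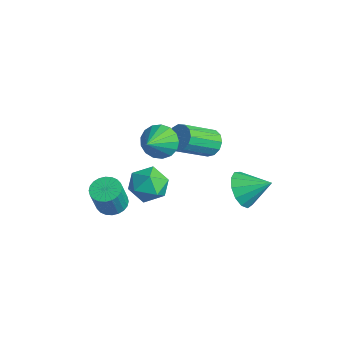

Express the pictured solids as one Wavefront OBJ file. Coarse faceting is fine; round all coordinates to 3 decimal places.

v 1.374 1.891 0.402
v 1.963 2.178 0.787
v 2.055 0.497 1.902
v 1.466 0.209 1.518
v 1.61 2.299 0.998
v 1.702 0.617 2.114
v 1.183 2.29 1.02
v 1.275 0.608 2.135
v 0.816 2.154 0.846
v 0.908 0.473 1.961
v 0.626 1.935 0.531
v 0.718 0.253 1.646
v 0.674 1.702 0.175
v 0.766 0.02 1.29
v 0.944 1.528 -0.109
v 1.036 -0.153 1.006
v 1.35 1.47 -0.23
v 1.442 -0.212 0.885
v 1.764 1.545 -0.151
v 1.856 -0.136 0.965
v 2.054 1.73 0.104
v 2.146 0.049 1.22
v 2.128 1.966 0.454
v 2.22 0.285 1.569
v 3.442 2.449 -1.654
v 3.87 2.751 -2.553
v 4.338 3.471 -0.886
v 3.403 3.096 -2.468
v 2.949 3.235 -2.124
v 2.652 3.125 -1.631
v 2.606 2.801 -1.146
v 2.825 2.365 -0.821
v 3.24 1.955 -0.761
v 3.72 1.703 -0.985
v 4.111 1.688 -1.421
v 4.29 1.914 -1.931
v 4.2 2.311 -2.353
v 2.233 -1.055 -0.312
v 3.121 -1.397 -0.734
v 2.079 -2.503 0.534
v 2.967 -2.845 0.112
v 2.985 -2.068 0.804
v 3.08 -1.173 0.281
v 2.12 -2.727 -0.481
v 2.215 -1.832 -1.004
v 3.051 -2.43 -0.839
v 3.586 -2.022 -0.045
v 1.614 -1.878 -0.155
v 2.149 -1.47 0.639
v 0.797 -2.905 -2.456
v 1.251 -3.455 -2.746
v 1.597 -3.945 -1.274
v 1.143 -3.395 -0.984
v 1.445 -3.228 -2.716
v 1.792 -3.718 -1.244
v 1.541 -2.952 -2.647
v 1.888 -3.442 -1.175
v 1.524 -2.669 -2.549
v 1.87 -3.159 -1.076
v 1.396 -2.421 -2.436
v 1.742 -2.911 -0.964
v 1.176 -2.248 -2.327
v 1.523 -2.738 -0.854
v 0.899 -2.174 -2.237
v 1.246 -2.664 -0.765
v 0.607 -2.212 -2.181
v 0.953 -2.702 -0.708
v 0.343 -2.355 -2.166
v 0.689 -2.845 -0.694
v 0.148 -2.582 -2.196
v 0.495 -3.072 -0.724
v 0.052 -2.858 -2.265
v 0.399 -3.348 -0.793
v 0.07 -3.141 -2.364
v 0.416 -3.631 -0.891
v 0.198 -3.389 -2.476
v 0.544 -3.879 -1.004
v 0.417 -3.562 -2.586
v 0.764 -4.052 -1.113
v 0.694 -3.636 -2.675
v 1.041 -4.126 -1.203
v 0.987 -3.598 -2.732
v 1.333 -4.088 -1.259
v 2.145 -1.135 2.263
v 2.699 -1.279 1.529
v 2.975 -2.205 3.097
v 2.9 -0.95 1.751
v 2.928 -0.663 2.091
v 2.777 -0.484 2.469
v 2.481 -0.455 2.801
v 2.109 -0.581 3.009
v 1.744 -0.835 3.046
v 1.472 -1.157 2.904
v 1.354 -1.474 2.615
v 1.417 -1.713 2.245
v 1.647 -1.821 1.879
v 1.991 -1.771 1.601
v 2.371 -1.575 1.475
f 2 1 5
f 2 5 3
f 3 5 6
f 3 6 4
f 5 1 7
f 5 7 6
f 6 7 8
f 6 8 4
f 7 1 9
f 7 9 8
f 8 9 10
f 8 10 4
f 9 1 11
f 9 11 10
f 10 11 12
f 10 12 4
f 11 1 13
f 11 13 12
f 12 13 14
f 12 14 4
f 13 1 15
f 13 15 14
f 14 15 16
f 14 16 4
f 15 1 17
f 15 17 16
f 16 17 18
f 16 18 4
f 17 1 19
f 17 19 18
f 18 19 20
f 18 20 4
f 19 1 21
f 19 21 20
f 20 21 22
f 20 22 4
f 21 1 23
f 21 23 22
f 22 23 24
f 22 24 4
f 23 1 2
f 23 2 24
f 24 2 3
f 24 3 4
f 26 25 28
f 26 28 27
f 28 25 29
f 28 29 27
f 29 25 30
f 29 30 27
f 30 25 31
f 30 31 27
f 31 25 32
f 31 32 27
f 32 25 33
f 32 33 27
f 33 25 34
f 33 34 27
f 34 25 35
f 34 35 27
f 35 25 36
f 35 36 27
f 36 25 37
f 36 37 27
f 37 25 26
f 37 26 27
f 38 49 43
f 38 43 39
f 38 39 45
f 38 45 48
f 38 48 49
f 39 43 47
f 43 49 42
f 49 48 40
f 48 45 44
f 45 39 46
f 41 47 42
f 41 42 40
f 41 40 44
f 41 44 46
f 41 46 47
f 42 47 43
f 40 42 49
f 44 40 48
f 46 44 45
f 47 46 39
f 51 50 54
f 51 54 52
f 52 54 55
f 52 55 53
f 54 50 56
f 54 56 55
f 55 56 57
f 55 57 53
f 56 50 58
f 56 58 57
f 57 58 59
f 57 59 53
f 58 50 60
f 58 60 59
f 59 60 61
f 59 61 53
f 60 50 62
f 60 62 61
f 61 62 63
f 61 63 53
f 62 50 64
f 62 64 63
f 63 64 65
f 63 65 53
f 64 50 66
f 64 66 65
f 65 66 67
f 65 67 53
f 66 50 68
f 66 68 67
f 67 68 69
f 67 69 53
f 68 50 70
f 68 70 69
f 69 70 71
f 69 71 53
f 70 50 72
f 70 72 71
f 71 72 73
f 71 73 53
f 72 50 74
f 72 74 73
f 73 74 75
f 73 75 53
f 74 50 76
f 74 76 75
f 75 76 77
f 75 77 53
f 76 50 78
f 76 78 77
f 77 78 79
f 77 79 53
f 78 50 80
f 78 80 79
f 79 80 81
f 79 81 53
f 80 50 82
f 80 82 81
f 81 82 83
f 81 83 53
f 82 50 51
f 82 51 83
f 83 51 52
f 83 52 53
f 85 84 87
f 85 87 86
f 87 84 88
f 87 88 86
f 88 84 89
f 88 89 86
f 89 84 90
f 89 90 86
f 90 84 91
f 90 91 86
f 91 84 92
f 91 92 86
f 92 84 93
f 92 93 86
f 93 84 94
f 93 94 86
f 94 84 95
f 94 95 86
f 95 84 96
f 95 96 86
f 96 84 97
f 96 97 86
f 97 84 98
f 97 98 86
f 98 84 85
f 98 85 86



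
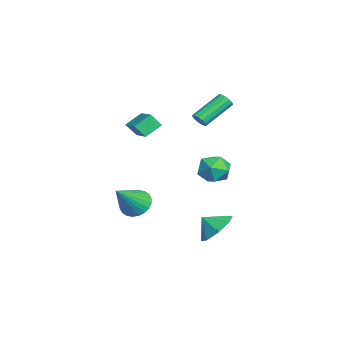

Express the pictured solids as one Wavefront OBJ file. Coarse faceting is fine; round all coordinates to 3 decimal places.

v 2.438 1.396 -0.099
v 3.396 1.261 -0.098
v 2.224 -0.121 -0.422
v 3.182 -0.256 -0.421
v 2.721 -0.059 0.406
v 2.853 0.879 0.606
v 2.767 0.261 -1.126
v 2.899 1.199 -0.926
v 3.599 0.56 -0.732
v 3.571 0.362 0.214
v 2.049 0.778 -0.734
v 2.021 0.58 0.212
v -1.123 -3.789 1.062
v -1.59 -2.977 1.656
v -1.031 -3.226 0.365
v -1.498 -2.414 0.96
v 0.418 -3.326 1.64
v -0.049 -2.514 2.235
v 0.51 -2.763 0.944
v 0.043 -1.951 1.538
v 4.079 0.677 -3.75
v 4.994 0.154 -4.066
v 3.901 -0.057 -3.05
v 5.136 0.709 -3.448
v 4.659 1.244 -3.007
v 3.842 1.448 -3.002
v 3.164 1.2 -3.434
v 3.022 0.646 -4.052
v 3.499 0.11 -4.493
v 4.316 -0.094 -4.498
v -1.842 -0.018 1.007
v -1.446 0.285 0.972
v -2.422 1.681 2.039
v -2.818 1.378 2.073
v -1.609 0.341 0.749
v -2.584 1.738 1.816
v -1.846 0.284 0.608
v -2.821 1.68 1.675
v -2.081 0.13 0.594
v -3.057 1.527 1.66
v -2.241 -0.071 0.71
v -3.217 1.326 1.777
v -2.274 -0.255 0.921
v -3.25 1.142 1.987
v -2.17 -0.364 1.159
v -3.146 1.033 2.225
v -1.962 -0.363 1.349
v -2.938 1.034 2.415
v -1.716 -0.253 1.43
v -2.691 1.144 2.496
v -1.51 -0.068 1.377
v -2.485 1.328 2.443
v -1.409 0.132 1.206
v -2.385 1.529 2.273
v 1.571 -3.288 -3.264
v 2.29 -2.835 -3.561
v 2.809 -4.252 -1.736
v 2.164 -2.614 -3.319
v 1.949 -2.495 -3.069
v 1.675 -2.496 -2.849
v 1.386 -2.619 -2.692
v 1.125 -2.843 -2.622
v 0.932 -3.135 -2.65
v 0.836 -3.45 -2.771
v 0.852 -3.741 -2.967
v 0.978 -3.963 -3.209
v 1.194 -4.082 -3.459
v 1.467 -4.08 -3.679
v 1.757 -3.958 -3.836
v 2.018 -3.733 -3.906
v 2.211 -3.441 -3.879
v 2.306 -3.126 -3.757
f 1 12 6
f 1 6 2
f 1 2 8
f 1 8 11
f 1 11 12
f 2 6 10
f 6 12 5
f 12 11 3
f 11 8 7
f 8 2 9
f 4 10 5
f 4 5 3
f 4 3 7
f 4 7 9
f 4 9 10
f 5 10 6
f 3 5 12
f 7 3 11
f 9 7 8
f 10 9 2
f 14 16 13
f 17 14 13
f 13 16 15
f 15 17 13
f 14 20 16
f 18 14 17
f 18 20 14
f 16 20 15
f 19 17 15
f 15 20 19
f 19 18 17
f 20 18 19
f 22 21 24
f 22 24 23
f 24 21 25
f 24 25 23
f 25 21 26
f 25 26 23
f 26 21 27
f 26 27 23
f 27 21 28
f 27 28 23
f 28 21 29
f 28 29 23
f 29 21 30
f 29 30 23
f 30 21 22
f 30 22 23
f 32 31 35
f 32 35 33
f 33 35 36
f 33 36 34
f 35 31 37
f 35 37 36
f 36 37 38
f 36 38 34
f 37 31 39
f 37 39 38
f 38 39 40
f 38 40 34
f 39 31 41
f 39 41 40
f 40 41 42
f 40 42 34
f 41 31 43
f 41 43 42
f 42 43 44
f 42 44 34
f 43 31 45
f 43 45 44
f 44 45 46
f 44 46 34
f 45 31 47
f 45 47 46
f 46 47 48
f 46 48 34
f 47 31 49
f 47 49 48
f 48 49 50
f 48 50 34
f 49 31 51
f 49 51 50
f 50 51 52
f 50 52 34
f 51 31 53
f 51 53 52
f 52 53 54
f 52 54 34
f 53 31 32
f 53 32 54
f 54 32 33
f 54 33 34
f 56 55 58
f 56 58 57
f 58 55 59
f 58 59 57
f 59 55 60
f 59 60 57
f 60 55 61
f 60 61 57
f 61 55 62
f 61 62 57
f 62 55 63
f 62 63 57
f 63 55 64
f 63 64 57
f 64 55 65
f 64 65 57
f 65 55 66
f 65 66 57
f 66 55 67
f 66 67 57
f 67 55 68
f 67 68 57
f 68 55 69
f 68 69 57
f 69 55 70
f 69 70 57
f 70 55 71
f 70 71 57
f 71 55 72
f 71 72 57
f 72 55 56
f 72 56 57



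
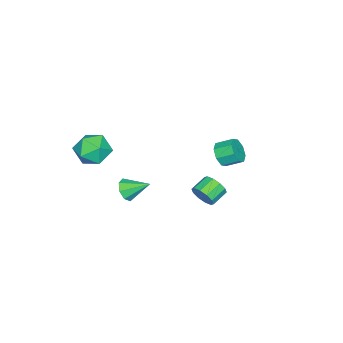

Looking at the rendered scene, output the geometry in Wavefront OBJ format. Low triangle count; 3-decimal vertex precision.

v 3.801 3.162 1.519
v 4.168 3.592 2.056
v 3.205 3.908 2.459
v 2.839 3.478 1.921
v 4.096 3.869 1.668
v 3.133 4.184 2.071
v 3.911 3.875 1.223
v 2.949 4.191 1.626
v 3.685 3.61 0.89
v 2.723 3.926 1.293
v 3.503 3.173 0.798
v 2.541 3.489 1.201
v 3.435 2.732 0.981
v 2.472 3.048 1.384
v 3.507 2.456 1.369
v 2.544 2.771 1.772
v 3.691 2.449 1.814
v 2.729 2.765 2.217
v 3.917 2.714 2.147
v 2.955 3.03 2.55
v 4.099 3.151 2.239
v 3.137 3.467 2.642
v 0.086 -3.426 -3.051
v 0.811 -3.506 -2.678
v -0.186 -2.034 -2.229
v 0.851 -3.181 -3.214
v 0.443 -3 -3.654
v -0.175 -3.069 -3.742
v -0.64 -3.347 -3.425
v -0.68 -3.671 -2.889
v -0.271 -3.852 -2.448
v 0.346 -3.784 -2.361
v 3.432 -3.122 2.145
v 4.441 -2.753 2.653
v 3.119 -4.307 3.627
v 4.128 -3.938 4.135
v 3.2 -3.2 4.052
v 3.393 -2.468 3.136
v 4.167 -4.592 3.144
v 4.36 -3.86 2.228
v 4.895 -3.661 3.271
v 4.297 -2.801 3.832
v 3.263 -4.259 2.448
v 2.665 -3.399 3.009
v -3.472 0.914 -0.918
v -3.028 0.659 -0.215
v -3.304 1.65 0.321
v -3.748 1.906 -0.382
v -2.649 0.997 -0.646
v -2.926 1.988 -0.11
v -2.753 1.287 -1.236
v -3.03 2.278 -0.7
v -3.277 1.359 -1.64
v -3.554 2.35 -1.104
v -3.916 1.17 -1.621
v -4.192 2.161 -1.085
v -4.294 0.832 -1.19
v -4.571 1.823 -0.654
v -4.19 0.542 -0.6
v -4.467 1.533 -0.064
v -3.666 0.47 -0.196
v -3.943 1.461 0.34
f 2 1 5
f 2 5 3
f 3 5 6
f 3 6 4
f 5 1 7
f 5 7 6
f 6 7 8
f 6 8 4
f 7 1 9
f 7 9 8
f 8 9 10
f 8 10 4
f 9 1 11
f 9 11 10
f 10 11 12
f 10 12 4
f 11 1 13
f 11 13 12
f 12 13 14
f 12 14 4
f 13 1 15
f 13 15 14
f 14 15 16
f 14 16 4
f 15 1 17
f 15 17 16
f 16 17 18
f 16 18 4
f 17 1 19
f 17 19 18
f 18 19 20
f 18 20 4
f 19 1 21
f 19 21 20
f 20 21 22
f 20 22 4
f 21 1 2
f 21 2 22
f 22 2 3
f 22 3 4
f 24 23 26
f 24 26 25
f 26 23 27
f 26 27 25
f 27 23 28
f 27 28 25
f 28 23 29
f 28 29 25
f 29 23 30
f 29 30 25
f 30 23 31
f 30 31 25
f 31 23 32
f 31 32 25
f 32 23 24
f 32 24 25
f 33 44 38
f 33 38 34
f 33 34 40
f 33 40 43
f 33 43 44
f 34 38 42
f 38 44 37
f 44 43 35
f 43 40 39
f 40 34 41
f 36 42 37
f 36 37 35
f 36 35 39
f 36 39 41
f 36 41 42
f 37 42 38
f 35 37 44
f 39 35 43
f 41 39 40
f 42 41 34
f 46 45 49
f 46 49 47
f 47 49 50
f 47 50 48
f 49 45 51
f 49 51 50
f 50 51 52
f 50 52 48
f 51 45 53
f 51 53 52
f 52 53 54
f 52 54 48
f 53 45 55
f 53 55 54
f 54 55 56
f 54 56 48
f 55 45 57
f 55 57 56
f 56 57 58
f 56 58 48
f 57 45 59
f 57 59 58
f 58 59 60
f 58 60 48
f 59 45 61
f 59 61 60
f 60 61 62
f 60 62 48
f 61 45 46
f 61 46 62
f 62 46 47
f 62 47 48



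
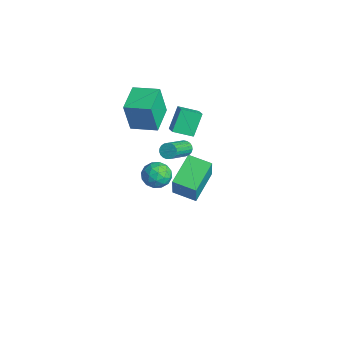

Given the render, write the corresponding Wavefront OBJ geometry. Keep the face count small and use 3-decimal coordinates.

v -3.504 2.712 1.053
v -4.032 3.48 2.342
v -3.081 3.818 0.568
v -3.609 4.586 1.856
v -2.771 2.594 1.424
v -3.299 3.362 2.712
v -2.348 3.7 0.938
v -2.876 4.468 2.227
v -3.709 4.014 -2.944
v -2.966 3.664 -1.209
v -2.655 4.99 -3.2
v -1.911 4.641 -1.464
v -2.489 2.479 -3.776
v -1.745 2.13 -2.04
v -1.434 3.456 -4.031
v -0.691 3.106 -2.296
v -2.594 3.216 -0.144
v -2.357 3.607 0.124
v -1.33 2.195 1.273
v -1.566 1.804 1.004
v -2.539 3.572 0.244
v -1.512 2.16 1.393
v -2.73 3.476 0.297
v -1.703 2.064 1.446
v -2.898 3.334 0.273
v -1.87 1.923 1.422
v -3.013 3.173 0.177
v -1.985 1.761 1.326
v -3.055 3.018 0.026
v -2.028 1.607 1.175
v -3.018 2.898 -0.155
v -1.99 1.487 0.994
v -2.907 2.833 -0.334
v -1.88 1.421 0.815
v -2.742 2.834 -0.481
v -1.715 1.422 0.668
v -2.552 2.901 -0.569
v -1.524 1.489 0.58
v -2.369 3.022 -0.584
v -1.341 1.611 0.565
v -2.224 3.177 -0.522
v -1.197 1.766 0.627
v -2.144 3.339 -0.396
v -1.116 1.927 0.753
v -2.141 3.479 -0.226
v -1.114 2.067 0.923
v -2.217 3.574 -0.042
v -1.189 2.162 1.107
v -2.773 0.104 2.61
v -2.745 -0.302 4.588
v -4.151 1.235 2.862
v -4.123 0.828 4.84
v -1.757 1.292 2.84
v -1.729 0.885 4.818
v -3.135 2.422 3.092
v -3.107 2.016 5.07
v 2.75 0.137 3.033
v 3.112 -0.466 3.532
v 1.648 -0.694 2.828
v 2.01 -1.297 3.327
v 1.728 -0.562 3.677
v 2.409 -0.048 3.803
v 2.351 -1.112 2.557
v 3.032 -0.598 2.683
v 2.866 -1.238 3.237
v 2.48 -0.898 3.929
v 2.28 -0.262 2.431
v 1.894 0.078 3.123
v 3.028 -0.092 3.3
v 1.732 -1.068 3.06
v 1.566 -0.636 3.265
v 1.779 -0.991 3.558
v 2.614 0.154 3.46
v 2.827 -0.2 3.753
v 2.014 -0.256 3.838
v 1.933 -0.96 2.607
v 2.146 -1.314 2.9
v 2.981 -0.169 2.802
v 3.194 -0.524 3.095
v 2.746 -0.904 2.522
v 3.096 -0.9 3.42
v 2.448 -1.388 3.3
v 2.649 -1.28 2.847
v 3.049 -0.978 2.922
v 2.869 -0.7 3.827
v 2.222 -1.188 3.706
v 2.056 -0.756 3.912
v 2.456 -0.454 3.987
v 2.725 -1.154 3.654
v 2.538 0.028 2.654
v 1.891 -0.46 2.533
v 2.304 -0.706 2.373
v 2.704 -0.404 2.448
v 2.312 0.228 3.06
v 1.664 -0.26 2.94
v 1.711 -0.182 3.438
v 2.111 0.12 3.513
v 2.035 -0.006 2.706
f 2 4 1
f 5 2 1
f 1 4 3
f 3 5 1
f 2 8 4
f 6 2 5
f 6 8 2
f 4 8 3
f 7 5 3
f 3 8 7
f 7 6 5
f 8 6 7
f 10 12 9
f 13 10 9
f 9 12 11
f 11 13 9
f 10 16 12
f 14 10 13
f 14 16 10
f 12 16 11
f 15 13 11
f 11 16 15
f 15 14 13
f 16 14 15
f 18 17 21
f 18 21 19
f 19 21 22
f 19 22 20
f 21 17 23
f 21 23 22
f 22 23 24
f 22 24 20
f 23 17 25
f 23 25 24
f 24 25 26
f 24 26 20
f 25 17 27
f 25 27 26
f 26 27 28
f 26 28 20
f 27 17 29
f 27 29 28
f 28 29 30
f 28 30 20
f 29 17 31
f 29 31 30
f 30 31 32
f 30 32 20
f 31 17 33
f 31 33 32
f 32 33 34
f 32 34 20
f 33 17 35
f 33 35 34
f 34 35 36
f 34 36 20
f 35 17 37
f 35 37 36
f 36 37 38
f 36 38 20
f 37 17 39
f 37 39 38
f 38 39 40
f 38 40 20
f 39 17 41
f 39 41 40
f 40 41 42
f 40 42 20
f 41 17 43
f 41 43 42
f 42 43 44
f 42 44 20
f 43 17 45
f 43 45 44
f 44 45 46
f 44 46 20
f 45 17 47
f 45 47 46
f 46 47 48
f 46 48 20
f 47 17 18
f 47 18 48
f 48 18 19
f 48 19 20
f 50 52 49
f 53 50 49
f 49 52 51
f 51 53 49
f 50 56 52
f 54 50 53
f 54 56 50
f 52 56 51
f 55 53 51
f 51 56 55
f 55 54 53
f 56 54 55
f 57 94 73
f 94 68 97
f 73 97 62
f 94 97 73
f 57 73 69
f 73 62 74
f 69 74 58
f 73 74 69
f 57 69 78
f 69 58 79
f 78 79 64
f 69 79 78
f 57 78 90
f 78 64 93
f 90 93 67
f 78 93 90
f 57 90 94
f 90 67 98
f 94 98 68
f 90 98 94
f 58 74 85
f 74 62 88
f 85 88 66
f 74 88 85
f 62 97 75
f 97 68 96
f 75 96 61
f 97 96 75
f 68 98 95
f 98 67 91
f 95 91 59
f 98 91 95
f 67 93 92
f 93 64 80
f 92 80 63
f 93 80 92
f 64 79 84
f 79 58 81
f 84 81 65
f 79 81 84
f 60 86 72
f 86 66 87
f 72 87 61
f 86 87 72
f 60 72 70
f 72 61 71
f 70 71 59
f 72 71 70
f 60 70 77
f 70 59 76
f 77 76 63
f 70 76 77
f 60 77 82
f 77 63 83
f 82 83 65
f 77 83 82
f 60 82 86
f 82 65 89
f 86 89 66
f 82 89 86
f 61 87 75
f 87 66 88
f 75 88 62
f 87 88 75
f 59 71 95
f 71 61 96
f 95 96 68
f 71 96 95
f 63 76 92
f 76 59 91
f 92 91 67
f 76 91 92
f 65 83 84
f 83 63 80
f 84 80 64
f 83 80 84
f 66 89 85
f 89 65 81
f 85 81 58
f 89 81 85



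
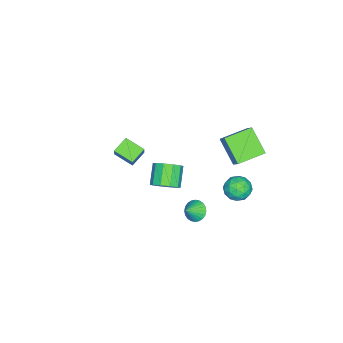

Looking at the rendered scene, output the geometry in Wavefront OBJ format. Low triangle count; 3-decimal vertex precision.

v 2.508 2.497 -0.749
v 2.994 2.419 -1.328
v 3.292 2.203 -0.051
v 3.036 2.704 -1.255
v 2.997 2.956 -1.105
v 2.884 3.139 -0.901
v 2.713 3.224 -0.674
v 2.511 3.199 -0.458
v 2.309 3.066 -0.287
v 2.137 2.847 -0.185
v 2.022 2.574 -0.17
v 1.98 2.29 -0.243
v 2.019 2.037 -0.393
v 2.132 1.854 -0.597
v 2.303 1.769 -0.824
v 2.504 1.794 -1.04
v 2.707 1.927 -1.211
v 2.879 2.146 -1.313
v -3.171 3.51 2.555
v -2.502 4.072 3.476
v -2.362 4.722 1.229
v -1.693 5.284 2.15
v -1.787 2.296 2.29
v -1.118 2.858 3.211
v -0.978 3.508 0.964
v -0.309 4.07 1.885
v -0.036 -0.543 -2.027
v 0.403 -0.023 -1.379
v -0.745 -0.317 -0.365
v -1.184 -0.837 -1.013
v 0.049 0.326 -1.679
v -1.1 0.032 -0.665
v -0.338 0.343 -2.112
v -1.486 0.049 -1.098
v -0.609 0.021 -2.513
v -1.758 -0.273 -1.499
v -0.661 -0.516 -2.728
v -1.81 -0.81 -1.714
v -0.475 -1.063 -2.675
v -1.623 -1.357 -1.661
v -0.12 -1.412 -2.375
v -1.269 -1.706 -1.361
v 0.266 -1.429 -1.942
v -0.882 -1.723 -0.928
v 0.538 -1.107 -1.541
v -0.611 -1.401 -0.527
v 0.59 -0.57 -1.326
v -0.559 -0.864 -0.312
v -3.017 -4.505 -1.769
v -2.574 -4.304 -0.929
v -2.795 -3.162 -2.207
v -2.352 -2.961 -1.367
v -1.948 -4.839 -2.253
v -1.505 -4.638 -1.413
v -1.726 -3.496 -2.691
v -1.283 -3.295 -1.851
v -1.613 4.068 -0.756
v -0.704 4.317 -0.673
v -1.296 3.343 -2.067
v -0.387 3.592 -1.984
v -0.76 2.963 -1.385
v -0.957 3.411 -0.575
v -1.043 4.249 -2.165
v -1.24 4.697 -1.355
v -0.352 4.43 -1.545
v -0.177 3.634 -1.062
v -1.823 4.026 -1.678
v -1.648 3.23 -1.195
v -1.187 4.256 -0.6
v -0.813 3.404 -2.14
v -1.033 3.034 -1.788
v -0.499 3.181 -1.74
v -1.335 3.723 -0.542
v -0.801 3.87 -0.493
v -0.834 3.074 -0.911
v -1.199 3.79 -2.247
v -0.665 3.937 -2.198
v -1.501 4.479 -1
v -0.967 4.626 -0.952
v -1.166 4.586 -1.829
v -0.445 4.469 -1.063
v -0.259 4.043 -1.834
v -0.645 4.429 -1.94
v -0.76 4.692 -1.464
v -0.343 4.001 -0.78
v -0.156 3.575 -1.55
v -0.376 3.205 -1.198
v -0.491 3.468 -0.722
v -0.135 4.067 -1.292
v -1.844 4.085 -1.19
v -1.657 3.659 -1.96
v -1.509 4.192 -2.018
v -1.624 4.455 -1.542
v -1.741 3.617 -0.906
v -1.555 3.191 -1.677
v -1.24 2.968 -1.276
v -1.355 3.231 -0.8
v -1.865 3.593 -1.448
f 2 1 4
f 2 4 3
f 4 1 5
f 4 5 3
f 5 1 6
f 5 6 3
f 6 1 7
f 6 7 3
f 7 1 8
f 7 8 3
f 8 1 9
f 8 9 3
f 9 1 10
f 9 10 3
f 10 1 11
f 10 11 3
f 11 1 12
f 11 12 3
f 12 1 13
f 12 13 3
f 13 1 14
f 13 14 3
f 14 1 15
f 14 15 3
f 15 1 16
f 15 16 3
f 16 1 17
f 16 17 3
f 17 1 18
f 17 18 3
f 18 1 2
f 18 2 3
f 20 22 19
f 23 20 19
f 19 22 21
f 21 23 19
f 20 26 22
f 24 20 23
f 24 26 20
f 22 26 21
f 25 23 21
f 21 26 25
f 25 24 23
f 26 24 25
f 28 27 31
f 28 31 29
f 29 31 32
f 29 32 30
f 31 27 33
f 31 33 32
f 32 33 34
f 32 34 30
f 33 27 35
f 33 35 34
f 34 35 36
f 34 36 30
f 35 27 37
f 35 37 36
f 36 37 38
f 36 38 30
f 37 27 39
f 37 39 38
f 38 39 40
f 38 40 30
f 39 27 41
f 39 41 40
f 40 41 42
f 40 42 30
f 41 27 43
f 41 43 42
f 42 43 44
f 42 44 30
f 43 27 45
f 43 45 44
f 44 45 46
f 44 46 30
f 45 27 47
f 45 47 46
f 46 47 48
f 46 48 30
f 47 27 28
f 47 28 48
f 48 28 29
f 48 29 30
f 50 52 49
f 53 50 49
f 49 52 51
f 51 53 49
f 50 56 52
f 54 50 53
f 54 56 50
f 52 56 51
f 55 53 51
f 51 56 55
f 55 54 53
f 56 54 55
f 57 94 73
f 94 68 97
f 73 97 62
f 94 97 73
f 57 73 69
f 73 62 74
f 69 74 58
f 73 74 69
f 57 69 78
f 69 58 79
f 78 79 64
f 69 79 78
f 57 78 90
f 78 64 93
f 90 93 67
f 78 93 90
f 57 90 94
f 90 67 98
f 94 98 68
f 90 98 94
f 58 74 85
f 74 62 88
f 85 88 66
f 74 88 85
f 62 97 75
f 97 68 96
f 75 96 61
f 97 96 75
f 68 98 95
f 98 67 91
f 95 91 59
f 98 91 95
f 67 93 92
f 93 64 80
f 92 80 63
f 93 80 92
f 64 79 84
f 79 58 81
f 84 81 65
f 79 81 84
f 60 86 72
f 86 66 87
f 72 87 61
f 86 87 72
f 60 72 70
f 72 61 71
f 70 71 59
f 72 71 70
f 60 70 77
f 70 59 76
f 77 76 63
f 70 76 77
f 60 77 82
f 77 63 83
f 82 83 65
f 77 83 82
f 60 82 86
f 82 65 89
f 86 89 66
f 82 89 86
f 61 87 75
f 87 66 88
f 75 88 62
f 87 88 75
f 59 71 95
f 71 61 96
f 95 96 68
f 71 96 95
f 63 76 92
f 76 59 91
f 92 91 67
f 76 91 92
f 65 83 84
f 83 63 80
f 84 80 64
f 83 80 84
f 66 89 85
f 89 65 81
f 85 81 58
f 89 81 85



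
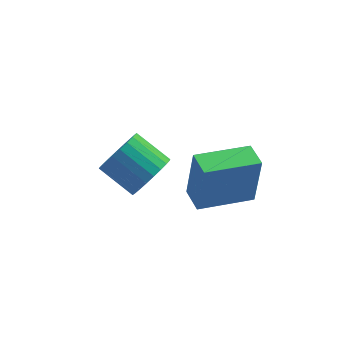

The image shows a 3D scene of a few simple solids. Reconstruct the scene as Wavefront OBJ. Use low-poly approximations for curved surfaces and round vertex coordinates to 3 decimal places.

v 0.949 -4.282 -0.746
v 1.168 -4.224 1.201
v 0.722 -3.349 -0.747
v 0.942 -3.291 1.199
v 2.898 -3.809 -0.979
v 3.118 -3.751 0.967
v 2.672 -2.876 -0.981
v 2.891 -2.818 0.966
v -0.102 -0.306 -3.121
v 0.391 0.5 -3.341
v -0.685 1.372 -2.56
v -1.178 0.566 -2.339
v 0.156 0.474 -3.636
v -0.921 1.346 -2.855
v -0.119 0.33 -3.853
v -1.195 1.201 -3.072
v -0.391 0.089 -3.958
v -1.467 0.96 -3.177
v -0.619 -0.213 -3.936
v -1.695 0.659 -3.155
v -0.768 -0.528 -3.79
v -1.844 0.343 -3.009
v -0.816 -0.81 -3.542
v -1.892 0.062 -2.76
v -0.755 -1.015 -3.229
v -1.831 -0.143 -2.448
v -0.595 -1.112 -2.9
v -1.671 -0.24 -2.119
v -0.359 -1.086 -2.605
v -1.436 -0.214 -1.824
v -0.085 -0.941 -2.388
v -1.161 -0.07 -1.607
v 0.187 -0.7 -2.283
v -0.889 0.171 -1.502
v 0.415 -0.399 -2.305
v -0.661 0.473 -1.524
v 0.564 -0.083 -2.451
v -0.512 0.788 -1.67
v 0.612 0.198 -2.7
v -0.464 1.07 -1.918
v 0.551 0.403 -3.012
v -0.525 1.275 -2.231
f 2 4 1
f 5 2 1
f 1 4 3
f 3 5 1
f 2 8 4
f 6 2 5
f 6 8 2
f 4 8 3
f 7 5 3
f 3 8 7
f 7 6 5
f 8 6 7
f 10 9 13
f 10 13 11
f 11 13 14
f 11 14 12
f 13 9 15
f 13 15 14
f 14 15 16
f 14 16 12
f 15 9 17
f 15 17 16
f 16 17 18
f 16 18 12
f 17 9 19
f 17 19 18
f 18 19 20
f 18 20 12
f 19 9 21
f 19 21 20
f 20 21 22
f 20 22 12
f 21 9 23
f 21 23 22
f 22 23 24
f 22 24 12
f 23 9 25
f 23 25 24
f 24 25 26
f 24 26 12
f 25 9 27
f 25 27 26
f 26 27 28
f 26 28 12
f 27 9 29
f 27 29 28
f 28 29 30
f 28 30 12
f 29 9 31
f 29 31 30
f 30 31 32
f 30 32 12
f 31 9 33
f 31 33 32
f 32 33 34
f 32 34 12
f 33 9 35
f 33 35 34
f 34 35 36
f 34 36 12
f 35 9 37
f 35 37 36
f 36 37 38
f 36 38 12
f 37 9 39
f 37 39 38
f 38 39 40
f 38 40 12
f 39 9 41
f 39 41 40
f 40 41 42
f 40 42 12
f 41 9 10
f 41 10 42
f 42 10 11
f 42 11 12



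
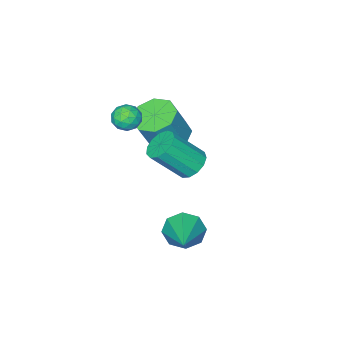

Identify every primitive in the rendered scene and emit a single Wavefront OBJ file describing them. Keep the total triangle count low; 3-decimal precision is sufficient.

v -0.751 1.706 -0.68
v -0.197 2.151 -0.845
v 0.785 1.42 0.474
v 0.231 0.974 0.64
v -0.425 2.349 -0.566
v 0.557 1.617 0.753
v -0.757 2.342 -0.322
v 0.226 1.611 0.997
v -1.086 2.134 -0.192
v -0.104 1.402 1.127
v -1.31 1.789 -0.217
v -0.327 1.058 1.102
v -1.356 1.418 -0.389
v -0.374 0.687 0.93
v -1.21 1.139 -0.652
v -0.228 0.407 0.667
v -0.918 1.039 -0.925
v 0.064 0.307 0.394
v -0.574 1.151 -1.119
v 0.409 0.419 0.2
v -0.285 1.439 -1.174
v 0.697 0.708 0.145
v -0.145 1.812 -1.072
v 0.837 1.08 0.247
v -2.187 -1.208 -1.605
v -1.325 -1.171 -2.003
v -0.552 -1.195 -0.334
v -1.413 -1.232 0.065
v -1.598 -0.511 -1.868
v -0.824 -0.535 -0.198
v -2.215 -0.259 -1.578
v -1.442 -0.283 0.091
v -2.816 -0.563 -1.304
v -2.043 -0.587 0.365
v -3.048 -1.245 -1.206
v -2.275 -1.269 0.463
v -2.776 -1.905 -1.342
v -2.002 -1.929 0.328
v -2.158 -2.157 -1.631
v -1.385 -2.181 0.038
v -1.557 -1.853 -1.905
v -0.784 -1.877 -0.236
v 0.81 2.966 -2.933
v 1.405 2.787 -3.528
v 2.03 4.274 -2.107
v 1.004 3.277 -3.711
v 0.49 3.584 -3.439
v 0.163 3.529 -2.87
v 0.215 3.145 -2.338
v 0.616 2.656 -2.155
v 1.13 2.348 -2.428
v 1.457 2.403 -2.996
v -0.234 -0.632 0.988
v 0.292 -0.585 0.606
v -0.092 -1.675 1.054
v 0.434 -1.628 0.672
v 0.447 -1.384 1.277
v 0.359 -0.739 1.236
v -0.159 -1.521 0.424
v -0.247 -0.876 0.383
v 0.338 -1.134 0.258
v 0.713 -1.05 0.784
v -0.513 -1.21 0.876
v -0.138 -1.126 1.402
v 0.017 -0.517 0.791
v 0.183 -1.743 0.869
v 0.191 -1.6 1.224
v 0.5 -1.572 1
v 0.056 -0.608 1.161
v 0.366 -0.58 0.937
v 0.456 -1.05 1.331
v -0.166 -1.68 0.723
v 0.144 -1.652 0.499
v -0.3 -0.688 0.66
v 0.009 -0.66 0.436
v -0.256 -1.21 0.329
v 0.353 -0.812 0.362
v 0.436 -1.425 0.401
v 0.088 -1.362 0.255
v 0.036 -0.983 0.231
v 0.573 -0.762 0.671
v 0.657 -1.376 0.71
v 0.664 -1.232 1.066
v 0.613 -0.853 1.042
v 0.6 -1.085 0.467
v -0.457 -0.884 0.95
v -0.373 -1.498 0.989
v -0.413 -1.407 0.618
v -0.464 -1.028 0.594
v -0.236 -0.835 1.259
v -0.153 -1.448 1.298
v 0.164 -1.277 1.429
v 0.112 -0.898 1.405
v -0.4 -1.175 1.193
f 2 1 5
f 2 5 3
f 3 5 6
f 3 6 4
f 5 1 7
f 5 7 6
f 6 7 8
f 6 8 4
f 7 1 9
f 7 9 8
f 8 9 10
f 8 10 4
f 9 1 11
f 9 11 10
f 10 11 12
f 10 12 4
f 11 1 13
f 11 13 12
f 12 13 14
f 12 14 4
f 13 1 15
f 13 15 14
f 14 15 16
f 14 16 4
f 15 1 17
f 15 17 16
f 16 17 18
f 16 18 4
f 17 1 19
f 17 19 18
f 18 19 20
f 18 20 4
f 19 1 21
f 19 21 20
f 20 21 22
f 20 22 4
f 21 1 23
f 21 23 22
f 22 23 24
f 22 24 4
f 23 1 2
f 23 2 24
f 24 2 3
f 24 3 4
f 26 25 29
f 26 29 27
f 27 29 30
f 27 30 28
f 29 25 31
f 29 31 30
f 30 31 32
f 30 32 28
f 31 25 33
f 31 33 32
f 32 33 34
f 32 34 28
f 33 25 35
f 33 35 34
f 34 35 36
f 34 36 28
f 35 25 37
f 35 37 36
f 36 37 38
f 36 38 28
f 37 25 39
f 37 39 38
f 38 39 40
f 38 40 28
f 39 25 41
f 39 41 40
f 40 41 42
f 40 42 28
f 41 25 26
f 41 26 42
f 42 26 27
f 42 27 28
f 44 43 46
f 44 46 45
f 46 43 47
f 46 47 45
f 47 43 48
f 47 48 45
f 48 43 49
f 48 49 45
f 49 43 50
f 49 50 45
f 50 43 51
f 50 51 45
f 51 43 52
f 51 52 45
f 52 43 44
f 52 44 45
f 53 90 69
f 90 64 93
f 69 93 58
f 90 93 69
f 53 69 65
f 69 58 70
f 65 70 54
f 69 70 65
f 53 65 74
f 65 54 75
f 74 75 60
f 65 75 74
f 53 74 86
f 74 60 89
f 86 89 63
f 74 89 86
f 53 86 90
f 86 63 94
f 90 94 64
f 86 94 90
f 54 70 81
f 70 58 84
f 81 84 62
f 70 84 81
f 58 93 71
f 93 64 92
f 71 92 57
f 93 92 71
f 64 94 91
f 94 63 87
f 91 87 55
f 94 87 91
f 63 89 88
f 89 60 76
f 88 76 59
f 89 76 88
f 60 75 80
f 75 54 77
f 80 77 61
f 75 77 80
f 56 82 68
f 82 62 83
f 68 83 57
f 82 83 68
f 56 68 66
f 68 57 67
f 66 67 55
f 68 67 66
f 56 66 73
f 66 55 72
f 73 72 59
f 66 72 73
f 56 73 78
f 73 59 79
f 78 79 61
f 73 79 78
f 56 78 82
f 78 61 85
f 82 85 62
f 78 85 82
f 57 83 71
f 83 62 84
f 71 84 58
f 83 84 71
f 55 67 91
f 67 57 92
f 91 92 64
f 67 92 91
f 59 72 88
f 72 55 87
f 88 87 63
f 72 87 88
f 61 79 80
f 79 59 76
f 80 76 60
f 79 76 80
f 62 85 81
f 85 61 77
f 81 77 54
f 85 77 81

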